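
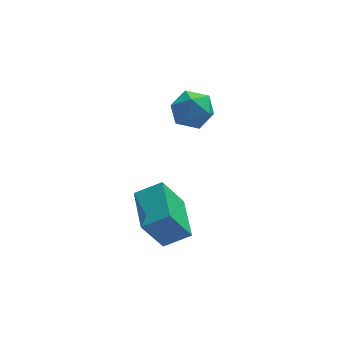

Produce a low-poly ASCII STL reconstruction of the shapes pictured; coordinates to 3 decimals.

solid 
facet normal -0.872 0.073 -0.483
outer loop
vertex -2.382 -3.303 -3.621
vertex -2.344 -1.386 -3.401
vertex -1.518 -3.144 -5.157
endloop
endfacet
facet normal -0.020 -0.993 -0.114
outer loop
vertex -0.436 -3.234 -4.559
vertex -2.382 -3.303 -3.621
vertex -1.518 -3.144 -5.157
endloop
endfacet
facet normal -0.873 0.072 -0.483
outer loop
vertex -1.518 -3.144 -5.157
vertex -2.344 -1.386 -3.401
vertex -1.48 -1.227 -4.938
endloop
endfacet
facet normal 0.487 0.090 -0.869
outer loop
vertex -1.48 -1.227 -4.938
vertex -0.436 -3.234 -4.559
vertex -1.518 -3.144 -5.157
endloop
endfacet
facet normal -0.487 -0.090 0.868
outer loop
vertex -2.382 -3.303 -3.621
vertex -1.262 -1.476 -2.803
vertex -2.344 -1.386 -3.401
endloop
endfacet
facet normal -0.020 -0.993 -0.114
outer loop
vertex -1.3 -3.393 -3.022
vertex -2.382 -3.303 -3.621
vertex -0.436 -3.234 -4.559
endloop
endfacet
facet normal -0.488 -0.090 0.868
outer loop
vertex -1.3 -3.393 -3.022
vertex -1.262 -1.476 -2.803
vertex -2.382 -3.303 -3.621
endloop
endfacet
facet normal 0.020 0.993 0.114
outer loop
vertex -2.344 -1.386 -3.401
vertex -1.262 -1.476 -2.803
vertex -1.48 -1.227 -4.938
endloop
endfacet
facet normal 0.488 0.090 -0.868
outer loop
vertex -0.398 -1.317 -4.339
vertex -0.436 -3.234 -4.559
vertex -1.48 -1.227 -4.938
endloop
endfacet
facet normal 0.020 0.993 0.114
outer loop
vertex -1.48 -1.227 -4.938
vertex -1.262 -1.476 -2.803
vertex -0.398 -1.317 -4.339
endloop
endfacet
facet normal 0.873 -0.073 0.483
outer loop
vertex -0.398 -1.317 -4.339
vertex -1.3 -3.393 -3.022
vertex -0.436 -3.234 -4.559
endloop
endfacet
facet normal 0.872 -0.073 0.483
outer loop
vertex -1.262 -1.476 -2.803
vertex -1.3 -3.393 -3.022
vertex -0.398 -1.317 -4.339
endloop
endfacet
facet normal -0.613 -0.475 0.632
outer loop
vertex -0.717 -0.218 0.684
vertex -0.297 -1.04 0.473
vertex 0.029 -0.511 1.187
endloop
endfacet
facet normal -0.495 0.195 0.847
outer loop
vertex -0.717 -0.218 0.684
vertex 0.029 -0.511 1.187
vertex -0.045 0.398 0.935
endloop
endfacet
facet normal -0.702 0.635 0.323
outer loop
vertex -0.717 -0.218 0.684
vertex -0.045 0.398 0.935
vertex -0.415 0.431 0.065
endloop
endfacet
facet normal -0.948 0.235 -0.216
outer loop
vertex -0.717 -0.218 0.684
vertex -0.415 0.431 0.065
vertex -0.571 -0.458 -0.22
endloop
endfacet
facet normal -0.893 -0.450 -0.025
outer loop
vertex -0.717 -0.218 0.684
vertex -0.571 -0.458 -0.22
vertex -0.297 -1.04 0.473
endloop
endfacet
facet normal 0.208 0.277 0.938
outer loop
vertex -0.045 0.398 0.935
vertex 0.029 -0.511 1.187
vertex 0.791 -0.042 0.88
endloop
endfacet
facet normal 0.017 -0.807 0.590
outer loop
vertex 0.029 -0.511 1.187
vertex -0.297 -1.04 0.473
vertex 0.635 -0.931 0.595
endloop
endfacet
facet normal -0.435 -0.767 -0.472
outer loop
vertex -0.297 -1.04 0.473
vertex -0.571 -0.458 -0.22
vertex 0.265 -0.898 -0.275
endloop
endfacet
facet normal -0.525 0.342 -0.780
outer loop
vertex -0.571 -0.458 -0.22
vertex -0.415 0.431 0.065
vertex 0.191 0.011 -0.527
endloop
endfacet
facet normal -0.128 0.988 0.092
outer loop
vertex -0.415 0.431 0.065
vertex -0.045 0.398 0.935
vertex 0.517 0.54 0.187
endloop
endfacet
facet normal 0.948 -0.235 0.216
outer loop
vertex 0.937 -0.282 -0.024
vertex 0.791 -0.042 0.88
vertex 0.635 -0.931 0.595
endloop
endfacet
facet normal 0.702 -0.635 -0.323
outer loop
vertex 0.937 -0.282 -0.024
vertex 0.635 -0.931 0.595
vertex 0.265 -0.898 -0.275
endloop
endfacet
facet normal 0.495 -0.195 -0.847
outer loop
vertex 0.937 -0.282 -0.024
vertex 0.265 -0.898 -0.275
vertex 0.191 0.011 -0.527
endloop
endfacet
facet normal 0.613 0.475 -0.632
outer loop
vertex 0.937 -0.282 -0.024
vertex 0.191 0.011 -0.527
vertex 0.517 0.54 0.187
endloop
endfacet
facet normal 0.893 0.450 0.025
outer loop
vertex 0.937 -0.282 -0.024
vertex 0.517 0.54 0.187
vertex 0.791 -0.042 0.88
endloop
endfacet
facet normal 0.525 -0.342 0.780
outer loop
vertex 0.635 -0.931 0.595
vertex 0.791 -0.042 0.88
vertex 0.029 -0.511 1.187
endloop
endfacet
facet normal 0.128 -0.988 -0.092
outer loop
vertex 0.265 -0.898 -0.275
vertex 0.635 -0.931 0.595
vertex -0.297 -1.04 0.473
endloop
endfacet
facet normal -0.208 -0.277 -0.938
outer loop
vertex 0.191 0.011 -0.527
vertex 0.265 -0.898 -0.275
vertex -0.571 -0.458 -0.22
endloop
endfacet
facet normal -0.017 0.807 -0.590
outer loop
vertex 0.517 0.54 0.187
vertex 0.191 0.011 -0.527
vertex -0.415 0.431 0.065
endloop
endfacet
facet normal 0.435 0.767 0.472
outer loop
vertex 0.791 -0.042 0.88
vertex 0.517 0.54 0.187
vertex -0.045 0.398 0.935
endloop
endfacet

endsolid


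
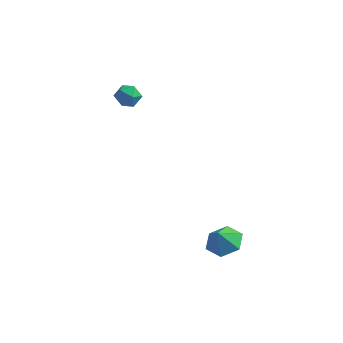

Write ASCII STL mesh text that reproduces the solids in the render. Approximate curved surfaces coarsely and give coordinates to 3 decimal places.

solid 
facet normal 0.213 0.344 -0.914
outer loop
vertex 4.631 -3.505 -1.59
vertex 3.733 -3.068 -1.635
vertex 4.515 -2.567 -1.264
endloop
endfacet
facet normal 0.617 -0.189 0.764
outer loop
vertex 4.631 -3.505 -1.59
vertex 4.515 -2.567 -1.264
vertex 3.507 -3.432 -0.665
endloop
endfacet
facet normal 0.214 0.344 -0.914
outer loop
vertex 4.515 -2.567 -1.264
vertex 3.733 -3.068 -1.635
vertex 3.617 -2.129 -1.309
endloop
endfacet
facet normal 0.163 0.426 0.890
outer loop
vertex 4.515 -2.567 -1.264
vertex 3.617 -2.129 -1.309
vertex 3.507 -3.432 -0.665
endloop
endfacet
facet normal 0.213 0.344 -0.915
outer loop
vertex 3.617 -2.129 -1.309
vertex 3.733 -3.068 -1.635
vertex 2.835 -2.631 -1.68
endloop
endfacet
facet normal -0.589 0.397 0.704
outer loop
vertex 3.617 -2.129 -1.309
vertex 2.835 -2.631 -1.68
vertex 3.507 -3.432 -0.665
endloop
endfacet
facet normal 0.213 0.343 -0.915
outer loop
vertex 2.835 -2.631 -1.68
vertex 3.733 -3.068 -1.635
vertex 2.951 -3.569 -2.005
endloop
endfacet
facet normal -0.886 -0.246 0.393
outer loop
vertex 2.835 -2.631 -1.68
vertex 2.951 -3.569 -2.005
vertex 3.507 -3.432 -0.665
endloop
endfacet
facet normal 0.213 0.343 -0.915
outer loop
vertex 2.951 -3.569 -2.005
vertex 3.733 -3.068 -1.635
vertex 3.849 -4.006 -1.96
endloop
endfacet
facet normal -0.432 -0.861 0.267
outer loop
vertex 2.951 -3.569 -2.005
vertex 3.849 -4.006 -1.96
vertex 3.507 -3.432 -0.665
endloop
endfacet
facet normal 0.213 0.343 -0.915
outer loop
vertex 3.849 -4.006 -1.96
vertex 3.733 -3.068 -1.635
vertex 4.631 -3.505 -1.59
endloop
endfacet
facet normal 0.319 -0.832 0.453
outer loop
vertex 3.849 -4.006 -1.96
vertex 4.631 -3.505 -1.59
vertex 3.507 -3.432 -0.665
endloop
endfacet
facet normal -0.901 0.433 -0.009
outer loop
vertex -3.399 2.578 3.34
vertex -3.704 1.951 3.686
vertex -3.427 2.536 4.117
endloop
endfacet
facet normal -0.383 0.923 0.036
outer loop
vertex -3.399 2.578 3.34
vertex -3.427 2.536 4.117
vertex -2.791 2.814 3.765
endloop
endfacet
facet normal 0.043 0.846 -0.532
outer loop
vertex -3.399 2.578 3.34
vertex -2.791 2.814 3.765
vertex -2.675 2.4 3.116
endloop
endfacet
facet normal -0.211 0.309 -0.927
outer loop
vertex -3.399 2.578 3.34
vertex -2.675 2.4 3.116
vertex -3.239 1.867 3.067
endloop
endfacet
facet normal -0.795 0.053 -0.604
outer loop
vertex -3.399 2.578 3.34
vertex -3.239 1.867 3.067
vertex -3.704 1.951 3.686
endloop
endfacet
facet normal 0.001 0.784 0.620
outer loop
vertex -2.791 2.814 3.765
vertex -3.427 2.536 4.117
vertex -2.721 2.333 4.373
endloop
endfacet
facet normal -0.837 -0.007 0.548
outer loop
vertex -3.427 2.536 4.117
vertex -3.704 1.951 3.686
vertex -3.285 1.8 4.324
endloop
endfacet
facet normal -0.665 -0.621 -0.415
outer loop
vertex -3.704 1.951 3.686
vertex -3.239 1.867 3.067
vertex -3.169 1.386 3.675
endloop
endfacet
facet normal 0.279 -0.210 -0.937
outer loop
vertex -3.239 1.867 3.067
vertex -2.675 2.4 3.116
vertex -2.533 1.664 3.323
endloop
endfacet
facet normal 0.690 0.660 -0.297
outer loop
vertex -2.675 2.4 3.116
vertex -2.791 2.814 3.765
vertex -2.256 2.249 3.754
endloop
endfacet
facet normal 0.211 -0.309 0.927
outer loop
vertex -2.561 1.622 4.1
vertex -2.721 2.333 4.373
vertex -3.285 1.8 4.324
endloop
endfacet
facet normal -0.043 -0.846 0.532
outer loop
vertex -2.561 1.622 4.1
vertex -3.285 1.8 4.324
vertex -3.169 1.386 3.675
endloop
endfacet
facet normal 0.383 -0.923 -0.036
outer loop
vertex -2.561 1.622 4.1
vertex -3.169 1.386 3.675
vertex -2.533 1.664 3.323
endloop
endfacet
facet normal 0.901 -0.433 0.009
outer loop
vertex -2.561 1.622 4.1
vertex -2.533 1.664 3.323
vertex -2.256 2.249 3.754
endloop
endfacet
facet normal 0.795 -0.053 0.604
outer loop
vertex -2.561 1.622 4.1
vertex -2.256 2.249 3.754
vertex -2.721 2.333 4.373
endloop
endfacet
facet normal -0.279 0.210 0.937
outer loop
vertex -3.285 1.8 4.324
vertex -2.721 2.333 4.373
vertex -3.427 2.536 4.117
endloop
endfacet
facet normal -0.690 -0.660 0.297
outer loop
vertex -3.169 1.386 3.675
vertex -3.285 1.8 4.324
vertex -3.704 1.951 3.686
endloop
endfacet
facet normal -0.001 -0.784 -0.620
outer loop
vertex -2.533 1.664 3.323
vertex -3.169 1.386 3.675
vertex -3.239 1.867 3.067
endloop
endfacet
facet normal 0.837 0.007 -0.548
outer loop
vertex -2.256 2.249 3.754
vertex -2.533 1.664 3.323
vertex -2.675 2.4 3.116
endloop
endfacet
facet normal 0.665 0.621 0.415
outer loop
vertex -2.721 2.333 4.373
vertex -2.256 2.249 3.754
vertex -2.791 2.814 3.765
endloop
endfacet

endsolid


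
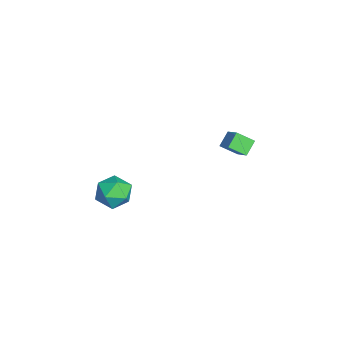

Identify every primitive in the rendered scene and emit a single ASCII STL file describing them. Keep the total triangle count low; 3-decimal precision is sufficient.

solid 
facet normal -0.624 0.509 0.594
outer loop
vertex -0.254 3.533 1.201
vertex -0.088 4.416 0.619
vertex -1.204 3.227 0.465
endloop
endfacet
facet normal -0.155 -0.825 0.543
outer loop
vertex -0.612 2.744 -0.099
vertex -0.254 3.533 1.201
vertex -1.204 3.227 0.465
endloop
endfacet
facet normal -0.623 0.508 0.595
outer loop
vertex -1.204 3.227 0.465
vertex -0.088 4.416 0.619
vertex -1.039 4.11 -0.116
endloop
endfacet
facet normal -0.766 -0.247 -0.593
outer loop
vertex -1.039 4.11 -0.116
vertex -0.612 2.744 -0.099
vertex -1.204 3.227 0.465
endloop
endfacet
facet normal 0.766 0.247 0.593
outer loop
vertex -0.254 3.533 1.201
vertex 0.504 3.933 0.055
vertex -0.088 4.416 0.619
endloop
endfacet
facet normal -0.154 -0.825 0.543
outer loop
vertex 0.339 3.05 0.636
vertex -0.254 3.533 1.201
vertex -0.612 2.744 -0.099
endloop
endfacet
facet normal 0.766 0.247 0.593
outer loop
vertex 0.339 3.05 0.636
vertex 0.504 3.933 0.055
vertex -0.254 3.533 1.201
endloop
endfacet
facet normal 0.155 0.825 -0.544
outer loop
vertex -0.088 4.416 0.619
vertex 0.504 3.933 0.055
vertex -1.039 4.11 -0.116
endloop
endfacet
facet normal -0.766 -0.247 -0.593
outer loop
vertex -0.446 3.627 -0.681
vertex -0.612 2.744 -0.099
vertex -1.039 4.11 -0.116
endloop
endfacet
facet normal 0.155 0.825 -0.543
outer loop
vertex -1.039 4.11 -0.116
vertex 0.504 3.933 0.055
vertex -0.446 3.627 -0.681
endloop
endfacet
facet normal 0.623 -0.509 -0.594
outer loop
vertex -0.446 3.627 -0.681
vertex 0.339 3.05 0.636
vertex -0.612 2.744 -0.099
endloop
endfacet
facet normal 0.624 -0.508 -0.594
outer loop
vertex 0.504 3.933 0.055
vertex 0.339 3.05 0.636
vertex -0.446 3.627 -0.681
endloop
endfacet
facet normal -0.323 0.898 -0.300
outer loop
vertex 3.457 -2.075 -0.178
vertex 2.52 -2.335 0.052
vertex 3.1 -1.897 0.738
endloop
endfacet
facet normal 0.343 0.938 -0.049
outer loop
vertex 3.457 -2.075 -0.178
vertex 3.1 -1.897 0.738
vertex 4.03 -2.243 0.622
endloop
endfacet
facet normal 0.751 0.498 -0.434
outer loop
vertex 3.457 -2.075 -0.178
vertex 4.03 -2.243 0.622
vertex 4.025 -2.895 -0.135
endloop
endfacet
facet normal 0.337 0.185 -0.923
outer loop
vertex 3.457 -2.075 -0.178
vertex 4.025 -2.895 -0.135
vertex 3.093 -2.952 -0.487
endloop
endfacet
facet normal -0.326 0.432 -0.841
outer loop
vertex 3.457 -2.075 -0.178
vertex 3.093 -2.952 -0.487
vertex 2.52 -2.335 0.052
endloop
endfacet
facet normal 0.339 0.702 0.626
outer loop
vertex 4.03 -2.243 0.622
vertex 3.1 -1.897 0.738
vertex 3.447 -2.608 1.347
endloop
endfacet
facet normal -0.740 0.637 0.219
outer loop
vertex 3.1 -1.897 0.738
vertex 2.52 -2.335 0.052
vertex 2.515 -2.665 0.995
endloop
endfacet
facet normal -0.744 -0.117 -0.657
outer loop
vertex 2.52 -2.335 0.052
vertex 3.093 -2.952 -0.487
vertex 2.51 -3.317 0.238
endloop
endfacet
facet normal 0.330 -0.516 -0.790
outer loop
vertex 3.093 -2.952 -0.487
vertex 4.025 -2.895 -0.135
vertex 3.44 -3.663 0.122
endloop
endfacet
facet normal 1.000 -0.010 0.002
outer loop
vertex 4.025 -2.895 -0.135
vertex 4.03 -2.243 0.622
vertex 4.02 -3.225 0.808
endloop
endfacet
facet normal -0.337 -0.185 0.923
outer loop
vertex 3.083 -3.485 1.038
vertex 3.447 -2.608 1.347
vertex 2.515 -2.665 0.995
endloop
endfacet
facet normal -0.751 -0.498 0.434
outer loop
vertex 3.083 -3.485 1.038
vertex 2.515 -2.665 0.995
vertex 2.51 -3.317 0.238
endloop
endfacet
facet normal -0.343 -0.938 0.049
outer loop
vertex 3.083 -3.485 1.038
vertex 2.51 -3.317 0.238
vertex 3.44 -3.663 0.122
endloop
endfacet
facet normal 0.323 -0.898 0.300
outer loop
vertex 3.083 -3.485 1.038
vertex 3.44 -3.663 0.122
vertex 4.02 -3.225 0.808
endloop
endfacet
facet normal 0.326 -0.432 0.841
outer loop
vertex 3.083 -3.485 1.038
vertex 4.02 -3.225 0.808
vertex 3.447 -2.608 1.347
endloop
endfacet
facet normal -0.330 0.516 0.790
outer loop
vertex 2.515 -2.665 0.995
vertex 3.447 -2.608 1.347
vertex 3.1 -1.897 0.738
endloop
endfacet
facet normal -1.000 0.010 -0.002
outer loop
vertex 2.51 -3.317 0.238
vertex 2.515 -2.665 0.995
vertex 2.52 -2.335 0.052
endloop
endfacet
facet normal -0.339 -0.702 -0.626
outer loop
vertex 3.44 -3.663 0.122
vertex 2.51 -3.317 0.238
vertex 3.093 -2.952 -0.487
endloop
endfacet
facet normal 0.740 -0.637 -0.219
outer loop
vertex 4.02 -3.225 0.808
vertex 3.44 -3.663 0.122
vertex 4.025 -2.895 -0.135
endloop
endfacet
facet normal 0.744 0.117 0.657
outer loop
vertex 3.447 -2.608 1.347
vertex 4.02 -3.225 0.808
vertex 4.03 -2.243 0.622
endloop
endfacet

endsolid


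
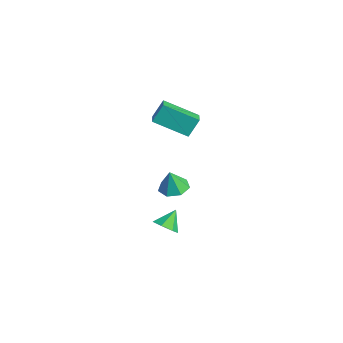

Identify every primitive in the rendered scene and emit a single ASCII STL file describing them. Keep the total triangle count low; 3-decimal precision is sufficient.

solid 
facet normal 0.005 0.191 -0.981
outer loop
vertex 1.263 1.784 -0.621
vertex 0.383 1.797 -0.623
vertex 0.942 2.464 -0.49
endloop
endfacet
facet normal 0.777 0.256 0.575
outer loop
vertex 1.263 1.784 -0.621
vertex 0.942 2.464 -0.49
vertex 0.377 1.543 0.683
endloop
endfacet
facet normal 0.005 0.192 -0.981
outer loop
vertex 0.942 2.464 -0.49
vertex 0.383 1.797 -0.623
vertex 0.2 2.642 -0.459
endloop
endfacet
facet normal 0.201 0.721 0.663
outer loop
vertex 0.942 2.464 -0.49
vertex 0.2 2.642 -0.459
vertex 0.377 1.543 0.683
endloop
endfacet
facet normal 0.006 0.192 -0.981
outer loop
vertex 0.2 2.642 -0.459
vertex 0.383 1.797 -0.623
vertex -0.404 2.184 -0.552
endloop
endfacet
facet normal -0.529 0.569 0.630
outer loop
vertex 0.2 2.642 -0.459
vertex -0.404 2.184 -0.552
vertex 0.377 1.543 0.683
endloop
endfacet
facet normal 0.005 0.190 -0.982
outer loop
vertex -0.404 2.184 -0.552
vertex 0.383 1.797 -0.623
vertex -0.415 1.434 -0.697
endloop
endfacet
facet normal -0.861 -0.084 0.501
outer loop
vertex -0.404 2.184 -0.552
vertex -0.415 1.434 -0.697
vertex 0.377 1.543 0.683
endloop
endfacet
facet normal 0.004 0.191 -0.982
outer loop
vertex -0.415 1.434 -0.697
vertex 0.383 1.797 -0.623
vertex 0.175 0.958 -0.787
endloop
endfacet
facet normal -0.547 -0.749 0.373
outer loop
vertex -0.415 1.434 -0.697
vertex 0.175 0.958 -0.787
vertex 0.377 1.543 0.683
endloop
endfacet
facet normal 0.005 0.191 -0.982
outer loop
vertex 0.175 0.958 -0.787
vertex 0.383 1.797 -0.623
vertex 0.922 1.113 -0.753
endloop
endfacet
facet normal 0.176 -0.923 0.343
outer loop
vertex 0.175 0.958 -0.787
vertex 0.922 1.113 -0.753
vertex 0.377 1.543 0.683
endloop
endfacet
facet normal 0.005 0.191 -0.982
outer loop
vertex 0.922 1.113 -0.753
vertex 0.383 1.797 -0.623
vertex 1.263 1.784 -0.621
endloop
endfacet
facet normal 0.766 -0.475 0.433
outer loop
vertex 0.922 1.113 -0.753
vertex 1.263 1.784 -0.621
vertex 0.377 1.543 0.683
endloop
endfacet
facet normal 0.286 -0.670 -0.685
outer loop
vertex 0.748 0.869 -3.251
vertex 0.34 1.268 -3.812
vertex 1.102 1.363 -3.587
endloop
endfacet
facet normal 0.563 0.150 0.813
outer loop
vertex 0.748 0.869 -3.251
vertex 1.102 1.363 -3.587
vertex -0.02 2.112 -2.948
endloop
endfacet
facet normal 0.286 -0.670 -0.685
outer loop
vertex 1.102 1.363 -3.587
vertex 0.34 1.268 -3.812
vertex 0.882 1.786 -4.092
endloop
endfacet
facet normal 0.643 0.701 0.307
outer loop
vertex 1.102 1.363 -3.587
vertex 0.882 1.786 -4.092
vertex -0.02 2.112 -2.948
endloop
endfacet
facet normal 0.286 -0.670 -0.686
outer loop
vertex 0.882 1.786 -4.092
vertex 0.34 1.268 -3.812
vertex 0.254 1.819 -4.386
endloop
endfacet
facet normal 0.133 0.976 -0.174
outer loop
vertex 0.882 1.786 -4.092
vertex 0.254 1.819 -4.386
vertex -0.02 2.112 -2.948
endloop
endfacet
facet normal 0.285 -0.670 -0.686
outer loop
vertex 0.254 1.819 -4.386
vertex 0.34 1.268 -3.812
vertex -0.309 1.437 -4.247
endloop
endfacet
facet normal -0.585 0.765 -0.267
outer loop
vertex 0.254 1.819 -4.386
vertex -0.309 1.437 -4.247
vertex -0.02 2.112 -2.948
endloop
endfacet
facet normal 0.285 -0.669 -0.686
outer loop
vertex -0.309 1.437 -4.247
vertex 0.34 1.268 -3.812
vertex -0.383 0.928 -3.781
endloop
endfacet
facet normal -0.969 0.229 0.096
outer loop
vertex -0.309 1.437 -4.247
vertex -0.383 0.928 -3.781
vertex -0.02 2.112 -2.948
endloop
endfacet
facet normal 0.286 -0.670 -0.685
outer loop
vertex -0.383 0.928 -3.781
vertex 0.34 1.268 -3.812
vertex 0.087 0.675 -3.338
endloop
endfacet
facet normal -0.730 -0.229 0.644
outer loop
vertex -0.383 0.928 -3.781
vertex 0.087 0.675 -3.338
vertex -0.02 2.112 -2.948
endloop
endfacet
facet normal 0.287 -0.670 -0.685
outer loop
vertex 0.087 0.675 -3.338
vertex 0.34 1.268 -3.812
vertex 0.748 0.869 -3.251
endloop
endfacet
facet normal -0.049 -0.265 0.963
outer loop
vertex 0.087 0.675 -3.338
vertex 0.748 0.869 -3.251
vertex -0.02 2.112 -2.948
endloop
endfacet
facet normal -0.527 -0.726 0.442
outer loop
vertex -1.572 2.121 4.587
vertex -2.513 2.575 4.211
vertex -1.491 1.43 3.548
endloop
endfacet
facet normal 0.847 -0.409 0.338
outer loop
vertex -0.347 3.005 2.589
vertex -1.572 2.121 4.587
vertex -1.491 1.43 3.548
endloop
endfacet
facet normal -0.527 -0.726 0.442
outer loop
vertex -1.491 1.43 3.548
vertex -2.513 2.575 4.211
vertex -2.431 1.884 3.173
endloop
endfacet
facet normal 0.064 -0.553 -0.831
outer loop
vertex -2.431 1.884 3.173
vertex -0.347 3.005 2.589
vertex -1.491 1.43 3.548
endloop
endfacet
facet normal -0.065 0.553 0.831
outer loop
vertex -1.572 2.121 4.587
vertex -1.369 4.15 3.252
vertex -2.513 2.575 4.211
endloop
endfacet
facet normal 0.848 -0.408 0.339
outer loop
vertex -0.429 3.696 3.627
vertex -1.572 2.121 4.587
vertex -0.347 3.005 2.589
endloop
endfacet
facet normal -0.064 0.553 0.831
outer loop
vertex -0.429 3.696 3.627
vertex -1.369 4.15 3.252
vertex -1.572 2.121 4.587
endloop
endfacet
facet normal -0.847 0.409 -0.339
outer loop
vertex -2.513 2.575 4.211
vertex -1.369 4.15 3.252
vertex -2.431 1.884 3.173
endloop
endfacet
facet normal 0.065 -0.553 -0.830
outer loop
vertex -1.288 3.459 2.213
vertex -0.347 3.005 2.589
vertex -2.431 1.884 3.173
endloop
endfacet
facet normal -0.848 0.409 -0.338
outer loop
vertex -2.431 1.884 3.173
vertex -1.369 4.15 3.252
vertex -1.288 3.459 2.213
endloop
endfacet
facet normal 0.527 0.726 -0.442
outer loop
vertex -1.288 3.459 2.213
vertex -0.429 3.696 3.627
vertex -0.347 3.005 2.589
endloop
endfacet
facet normal 0.527 0.726 -0.442
outer loop
vertex -1.369 4.15 3.252
vertex -0.429 3.696 3.627
vertex -1.288 3.459 2.213
endloop
endfacet

endsolid


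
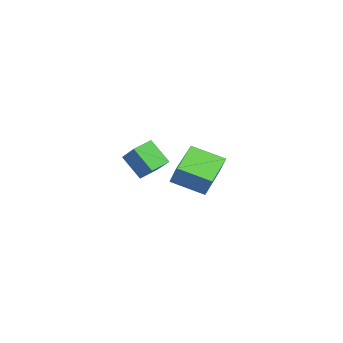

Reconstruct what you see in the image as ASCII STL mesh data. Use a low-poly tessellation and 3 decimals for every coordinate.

solid 
facet normal -0.699 -0.147 -0.700
outer loop
vertex -4.061 1.165 -2.825
vertex -4.411 1.963 -2.643
vertex -3.285 1.71 -3.715
endloop
endfacet
facet normal 0.394 -0.896 -0.205
outer loop
vertex -2.209 1.937 -2.637
vertex -4.061 1.165 -2.825
vertex -3.285 1.71 -3.715
endloop
endfacet
facet normal -0.699 -0.147 -0.700
outer loop
vertex -3.285 1.71 -3.715
vertex -4.411 1.963 -2.643
vertex -3.636 2.508 -3.532
endloop
endfacet
facet normal 0.597 0.419 -0.684
outer loop
vertex -3.636 2.508 -3.532
vertex -2.209 1.937 -2.637
vertex -3.285 1.71 -3.715
endloop
endfacet
facet normal -0.597 -0.418 0.684
outer loop
vertex -4.061 1.165 -2.825
vertex -3.335 2.19 -1.565
vertex -4.411 1.963 -2.643
endloop
endfacet
facet normal 0.394 -0.896 -0.205
outer loop
vertex -2.984 1.392 -1.748
vertex -4.061 1.165 -2.825
vertex -2.209 1.937 -2.637
endloop
endfacet
facet normal -0.596 -0.419 0.685
outer loop
vertex -2.984 1.392 -1.748
vertex -3.335 2.19 -1.565
vertex -4.061 1.165 -2.825
endloop
endfacet
facet normal -0.395 0.896 0.205
outer loop
vertex -4.411 1.963 -2.643
vertex -3.335 2.19 -1.565
vertex -3.636 2.508 -3.532
endloop
endfacet
facet normal 0.597 0.418 -0.685
outer loop
vertex -2.559 2.735 -2.455
vertex -2.209 1.937 -2.637
vertex -3.636 2.508 -3.532
endloop
endfacet
facet normal -0.394 0.896 0.205
outer loop
vertex -3.636 2.508 -3.532
vertex -3.335 2.19 -1.565
vertex -2.559 2.735 -2.455
endloop
endfacet
facet normal 0.699 0.147 0.700
outer loop
vertex -2.559 2.735 -2.455
vertex -2.984 1.392 -1.748
vertex -2.209 1.937 -2.637
endloop
endfacet
facet normal 0.699 0.147 0.700
outer loop
vertex -3.335 2.19 -1.565
vertex -2.984 1.392 -1.748
vertex -2.559 2.735 -2.455
endloop
endfacet
facet normal -0.487 -0.808 0.330
outer loop
vertex 1.408 1.961 -0.329
vertex 0.001 2.915 -0.07
vertex 1.122 1.776 -1.205
endloop
endfacet
facet normal 0.818 -0.555 -0.150
outer loop
vertex 1.839 2.965 -1.69
vertex 1.408 1.961 -0.329
vertex 1.122 1.776 -1.205
endloop
endfacet
facet normal -0.488 -0.808 0.329
outer loop
vertex 1.122 1.776 -1.205
vertex 0.001 2.915 -0.07
vertex -0.285 2.731 -0.946
endloop
endfacet
facet normal -0.305 -0.196 -0.932
outer loop
vertex -0.285 2.731 -0.946
vertex 1.839 2.965 -1.69
vertex 1.122 1.776 -1.205
endloop
endfacet
facet normal 0.305 0.196 0.932
outer loop
vertex 1.408 1.961 -0.329
vertex 0.718 4.104 -0.555
vertex 0.001 2.915 -0.07
endloop
endfacet
facet normal 0.818 -0.555 -0.150
outer loop
vertex 2.125 3.149 -0.814
vertex 1.408 1.961 -0.329
vertex 1.839 2.965 -1.69
endloop
endfacet
facet normal 0.305 0.196 0.932
outer loop
vertex 2.125 3.149 -0.814
vertex 0.718 4.104 -0.555
vertex 1.408 1.961 -0.329
endloop
endfacet
facet normal -0.818 0.555 0.151
outer loop
vertex 0.001 2.915 -0.07
vertex 0.718 4.104 -0.555
vertex -0.285 2.731 -0.946
endloop
endfacet
facet normal -0.305 -0.197 -0.932
outer loop
vertex 0.432 3.919 -1.431
vertex 1.839 2.965 -1.69
vertex -0.285 2.731 -0.946
endloop
endfacet
facet normal -0.818 0.555 0.150
outer loop
vertex -0.285 2.731 -0.946
vertex 0.718 4.104 -0.555
vertex 0.432 3.919 -1.431
endloop
endfacet
facet normal 0.488 0.809 -0.329
outer loop
vertex 0.432 3.919 -1.431
vertex 2.125 3.149 -0.814
vertex 1.839 2.965 -1.69
endloop
endfacet
facet normal 0.488 0.808 -0.330
outer loop
vertex 0.718 4.104 -0.555
vertex 2.125 3.149 -0.814
vertex 0.432 3.919 -1.431
endloop
endfacet

endsolid


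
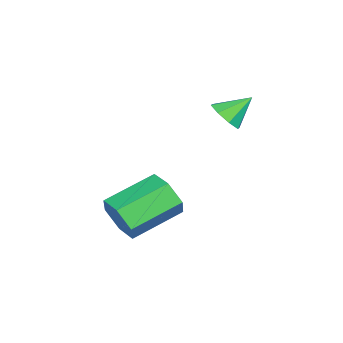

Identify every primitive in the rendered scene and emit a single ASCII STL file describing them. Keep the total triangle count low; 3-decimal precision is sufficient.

solid 
facet normal 0.343 -0.680 -0.648
outer loop
vertex 1.169 0.028 -0.577
vertex 0.649 0.175 -1.006
vertex 1.29 0.413 -0.917
endloop
endfacet
facet normal 0.634 0.391 0.668
outer loop
vertex 1.169 0.028 -0.577
vertex 1.29 0.413 -0.917
vertex 0.251 0.965 -0.254
endloop
endfacet
facet normal 0.342 -0.680 -0.649
outer loop
vertex 1.29 0.413 -0.917
vertex 0.649 0.175 -1.006
vertex 1.036 0.659 -1.309
endloop
endfacet
facet normal 0.543 0.823 0.165
outer loop
vertex 1.29 0.413 -0.917
vertex 1.036 0.659 -1.309
vertex 0.251 0.965 -0.254
endloop
endfacet
facet normal 0.343 -0.680 -0.648
outer loop
vertex 1.036 0.659 -1.309
vertex 0.649 0.175 -1.006
vertex 0.554 0.621 -1.524
endloop
endfacet
facet normal 0.037 0.967 -0.253
outer loop
vertex 1.036 0.659 -1.309
vertex 0.554 0.621 -1.524
vertex 0.251 0.965 -0.254
endloop
endfacet
facet normal 0.342 -0.680 -0.648
outer loop
vertex 0.554 0.621 -1.524
vertex 0.649 0.175 -1.006
vertex 0.128 0.322 -1.435
endloop
endfacet
facet normal -0.587 0.735 -0.339
outer loop
vertex 0.554 0.621 -1.524
vertex 0.128 0.322 -1.435
vertex 0.251 0.965 -0.254
endloop
endfacet
facet normal 0.341 -0.681 -0.648
outer loop
vertex 0.128 0.322 -1.435
vertex 0.649 0.175 -1.006
vertex 0.007 -0.063 -1.094
endloop
endfacet
facet normal -0.963 0.264 -0.044
outer loop
vertex 0.128 0.322 -1.435
vertex 0.007 -0.063 -1.094
vertex 0.251 0.965 -0.254
endloop
endfacet
facet normal 0.341 -0.681 -0.648
outer loop
vertex 0.007 -0.063 -1.094
vertex 0.649 0.175 -1.006
vertex 0.261 -0.309 -0.702
endloop
endfacet
facet normal -0.872 -0.168 0.459
outer loop
vertex 0.007 -0.063 -1.094
vertex 0.261 -0.309 -0.702
vertex 0.251 0.965 -0.254
endloop
endfacet
facet normal 0.341 -0.681 -0.648
outer loop
vertex 0.261 -0.309 -0.702
vertex 0.649 0.175 -1.006
vertex 0.743 -0.271 -0.488
endloop
endfacet
facet normal -0.365 -0.311 0.877
outer loop
vertex 0.261 -0.309 -0.702
vertex 0.743 -0.271 -0.488
vertex 0.251 0.965 -0.254
endloop
endfacet
facet normal 0.342 -0.680 -0.648
outer loop
vertex 0.743 -0.271 -0.488
vertex 0.649 0.175 -1.006
vertex 1.169 0.028 -0.577
endloop
endfacet
facet normal 0.257 -0.080 0.963
outer loop
vertex 0.743 -0.271 -0.488
vertex 1.169 0.028 -0.577
vertex 0.251 0.965 -0.254
endloop
endfacet
facet normal 0.635 -0.695 -0.336
outer loop
vertex 5.051 -2.31 -3.002
vertex 4.584 -2.39 -3.719
vertex 5.226 -1.819 -3.687
endloop
endfacet
facet normal 0.745 0.437 0.504
outer loop
vertex 5.051 -2.31 -3.002
vertex 5.226 -1.819 -3.687
vertex 3.844 -0.989 -2.364
endloop
endfacet
facet normal 0.745 0.437 0.504
outer loop
vertex 3.844 -0.989 -2.364
vertex 5.226 -1.819 -3.687
vertex 4.019 -0.498 -3.048
endloop
endfacet
facet normal -0.636 0.695 0.336
outer loop
vertex 3.844 -0.989 -2.364
vertex 4.019 -0.498 -3.048
vertex 3.376 -1.07 -3.081
endloop
endfacet
facet normal 0.635 -0.695 -0.336
outer loop
vertex 5.226 -1.819 -3.687
vertex 4.584 -2.39 -3.719
vertex 4.758 -1.9 -4.404
endloop
endfacet
facet normal 0.548 0.713 -0.438
outer loop
vertex 5.226 -1.819 -3.687
vertex 4.758 -1.9 -4.404
vertex 4.019 -0.498 -3.048
endloop
endfacet
facet normal 0.548 0.713 -0.438
outer loop
vertex 4.019 -0.498 -3.048
vertex 4.758 -1.9 -4.404
vertex 3.551 -0.579 -3.765
endloop
endfacet
facet normal -0.636 0.695 0.336
outer loop
vertex 4.019 -0.498 -3.048
vertex 3.551 -0.579 -3.765
vertex 3.376 -1.07 -3.081
endloop
endfacet
facet normal 0.635 -0.695 -0.336
outer loop
vertex 4.758 -1.9 -4.404
vertex 4.584 -2.39 -3.719
vertex 4.116 -2.471 -4.436
endloop
endfacet
facet normal -0.197 0.275 -0.941
outer loop
vertex 4.758 -1.9 -4.404
vertex 4.116 -2.471 -4.436
vertex 3.551 -0.579 -3.765
endloop
endfacet
facet normal -0.196 0.275 -0.941
outer loop
vertex 3.551 -0.579 -3.765
vertex 4.116 -2.471 -4.436
vertex 2.909 -1.15 -3.798
endloop
endfacet
facet normal -0.635 0.695 0.336
outer loop
vertex 3.551 -0.579 -3.765
vertex 2.909 -1.15 -3.798
vertex 3.376 -1.07 -3.081
endloop
endfacet
facet normal 0.636 -0.695 -0.336
outer loop
vertex 4.116 -2.471 -4.436
vertex 4.584 -2.39 -3.719
vertex 3.941 -2.962 -3.752
endloop
endfacet
facet normal -0.745 -0.437 -0.504
outer loop
vertex 4.116 -2.471 -4.436
vertex 3.941 -2.962 -3.752
vertex 2.909 -1.15 -3.798
endloop
endfacet
facet normal -0.745 -0.437 -0.504
outer loop
vertex 2.909 -1.15 -3.798
vertex 3.941 -2.962 -3.752
vertex 2.734 -1.641 -3.113
endloop
endfacet
facet normal -0.635 0.695 0.336
outer loop
vertex 2.909 -1.15 -3.798
vertex 2.734 -1.641 -3.113
vertex 3.376 -1.07 -3.081
endloop
endfacet
facet normal 0.636 -0.695 -0.336
outer loop
vertex 3.941 -2.962 -3.752
vertex 4.584 -2.39 -3.719
vertex 4.409 -2.881 -3.035
endloop
endfacet
facet normal -0.548 -0.713 0.438
outer loop
vertex 3.941 -2.962 -3.752
vertex 4.409 -2.881 -3.035
vertex 2.734 -1.641 -3.113
endloop
endfacet
facet normal -0.548 -0.713 0.438
outer loop
vertex 2.734 -1.641 -3.113
vertex 4.409 -2.881 -3.035
vertex 3.202 -1.56 -2.396
endloop
endfacet
facet normal -0.635 0.695 0.336
outer loop
vertex 2.734 -1.641 -3.113
vertex 3.202 -1.56 -2.396
vertex 3.376 -1.07 -3.081
endloop
endfacet
facet normal 0.635 -0.695 -0.336
outer loop
vertex 4.409 -2.881 -3.035
vertex 4.584 -2.39 -3.719
vertex 5.051 -2.31 -3.002
endloop
endfacet
facet normal 0.197 -0.275 0.941
outer loop
vertex 4.409 -2.881 -3.035
vertex 5.051 -2.31 -3.002
vertex 3.202 -1.56 -2.396
endloop
endfacet
facet normal 0.197 -0.274 0.941
outer loop
vertex 3.202 -1.56 -2.396
vertex 5.051 -2.31 -3.002
vertex 3.844 -0.989 -2.364
endloop
endfacet
facet normal -0.635 0.695 0.336
outer loop
vertex 3.202 -1.56 -2.396
vertex 3.844 -0.989 -2.364
vertex 3.376 -1.07 -3.081
endloop
endfacet

endsolid


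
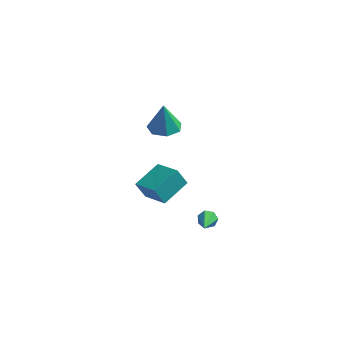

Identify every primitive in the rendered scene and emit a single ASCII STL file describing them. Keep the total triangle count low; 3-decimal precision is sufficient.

solid 
facet normal 0.054 -0.113 -0.992
outer loop
vertex 0.758 0.889 3.083
vertex -0.064 0.374 3.097
vertex 0.048 1.332 2.994
endloop
endfacet
facet normal 0.452 0.802 0.391
outer loop
vertex 0.758 0.889 3.083
vertex 0.048 1.332 2.994
vertex -0.156 0.566 4.803
endloop
endfacet
facet normal 0.053 -0.113 -0.992
outer loop
vertex 0.048 1.332 2.994
vertex -0.064 0.374 3.097
vertex -0.746 1.053 2.983
endloop
endfacet
facet normal -0.316 0.886 0.340
outer loop
vertex 0.048 1.332 2.994
vertex -0.746 1.053 2.983
vertex -0.156 0.566 4.803
endloop
endfacet
facet normal 0.054 -0.112 -0.992
outer loop
vertex -0.746 1.053 2.983
vertex -0.064 0.374 3.097
vertex -1.026 0.263 3.057
endloop
endfacet
facet normal -0.864 0.341 0.371
outer loop
vertex -0.746 1.053 2.983
vertex -1.026 0.263 3.057
vertex -0.156 0.566 4.803
endloop
endfacet
facet normal 0.054 -0.112 -0.992
outer loop
vertex -1.026 0.263 3.057
vertex -0.064 0.374 3.097
vertex -0.582 -0.444 3.161
endloop
endfacet
facet normal -0.780 -0.422 0.462
outer loop
vertex -1.026 0.263 3.057
vertex -0.582 -0.444 3.161
vertex -0.156 0.566 4.803
endloop
endfacet
facet normal 0.054 -0.112 -0.992
outer loop
vertex -0.582 -0.444 3.161
vertex -0.064 0.374 3.097
vertex 0.253 -0.535 3.217
endloop
endfacet
facet normal -0.127 -0.830 0.543
outer loop
vertex -0.582 -0.444 3.161
vertex 0.253 -0.535 3.217
vertex -0.156 0.566 4.803
endloop
endfacet
facet normal 0.053 -0.112 -0.992
outer loop
vertex 0.253 -0.535 3.217
vertex -0.064 0.374 3.097
vertex 0.85 0.058 3.182
endloop
endfacet
facet normal 0.603 -0.574 0.554
outer loop
vertex 0.253 -0.535 3.217
vertex 0.85 0.058 3.182
vertex -0.156 0.566 4.803
endloop
endfacet
facet normal 0.053 -0.112 -0.992
outer loop
vertex 0.85 0.058 3.182
vertex -0.064 0.374 3.097
vertex 0.758 0.889 3.083
endloop
endfacet
facet normal 0.860 0.153 0.486
outer loop
vertex 0.85 0.058 3.182
vertex 0.758 0.889 3.083
vertex -0.156 0.566 4.803
endloop
endfacet
facet normal -0.514 -0.816 -0.264
outer loop
vertex -0.417 -0.69 -1.754
vertex -1.744 0.395 -2.525
vertex 0.153 -0.718 -2.776
endloop
endfacet
facet normal 0.706 -0.577 0.410
outer loop
vertex 1.124 0.825 -2.275
vertex -0.417 -0.69 -1.754
vertex 0.153 -0.718 -2.776
endloop
endfacet
facet normal -0.514 -0.816 -0.265
outer loop
vertex 0.153 -0.718 -2.776
vertex -1.744 0.395 -2.525
vertex -1.174 0.368 -3.546
endloop
endfacet
facet normal 0.487 -0.023 -0.873
outer loop
vertex -1.174 0.368 -3.546
vertex 1.124 0.825 -2.275
vertex 0.153 -0.718 -2.776
endloop
endfacet
facet normal -0.488 0.024 0.873
outer loop
vertex -0.417 -0.69 -1.754
vertex -0.773 1.938 -2.024
vertex -1.744 0.395 -2.525
endloop
endfacet
facet normal 0.706 -0.578 0.410
outer loop
vertex 0.554 0.852 -1.254
vertex -0.417 -0.69 -1.754
vertex 1.124 0.825 -2.275
endloop
endfacet
facet normal -0.487 0.024 0.873
outer loop
vertex 0.554 0.852 -1.254
vertex -0.773 1.938 -2.024
vertex -0.417 -0.69 -1.754
endloop
endfacet
facet normal -0.706 0.577 -0.410
outer loop
vertex -1.744 0.395 -2.525
vertex -0.773 1.938 -2.024
vertex -1.174 0.368 -3.546
endloop
endfacet
facet normal 0.488 -0.024 -0.873
outer loop
vertex -0.203 1.91 -3.046
vertex 1.124 0.825 -2.275
vertex -1.174 0.368 -3.546
endloop
endfacet
facet normal -0.706 0.578 -0.410
outer loop
vertex -1.174 0.368 -3.546
vertex -0.773 1.938 -2.024
vertex -0.203 1.91 -3.046
endloop
endfacet
facet normal 0.513 0.816 0.265
outer loop
vertex -0.203 1.91 -3.046
vertex 0.554 0.852 -1.254
vertex 1.124 0.825 -2.275
endloop
endfacet
facet normal 0.514 0.816 0.264
outer loop
vertex -0.773 1.938 -2.024
vertex 0.554 0.852 -1.254
vertex -0.203 1.91 -3.046
endloop
endfacet
facet normal -0.062 0.852 -0.520
outer loop
vertex 2.979 -0.868 -4.181
vertex 2.546 -0.683 -3.826
vertex 3.128 -0.605 -3.768
endloop
endfacet
facet normal 0.940 -0.311 -0.141
outer loop
vertex 2.979 -0.868 -4.181
vertex 3.128 -0.605 -3.768
vertex 2.674 -2.437 -2.754
endloop
endfacet
facet normal -0.062 0.851 -0.521
outer loop
vertex 3.128 -0.605 -3.768
vertex 2.546 -0.683 -3.826
vertex 2.839 -0.4 -3.399
endloop
endfacet
facet normal 0.812 0.115 0.572
outer loop
vertex 3.128 -0.605 -3.768
vertex 2.839 -0.4 -3.399
vertex 2.674 -2.437 -2.754
endloop
endfacet
facet normal -0.062 0.851 -0.521
outer loop
vertex 2.839 -0.4 -3.399
vertex 2.546 -0.683 -3.826
vertex 2.329 -0.408 -3.351
endloop
endfacet
facet normal 0.085 0.295 0.952
outer loop
vertex 2.839 -0.4 -3.399
vertex 2.329 -0.408 -3.351
vertex 2.674 -2.437 -2.754
endloop
endfacet
facet normal -0.062 0.851 -0.521
outer loop
vertex 2.329 -0.408 -3.351
vertex 2.546 -0.683 -3.826
vertex 1.983 -0.623 -3.661
endloop
endfacet
facet normal -0.695 0.091 0.713
outer loop
vertex 2.329 -0.408 -3.351
vertex 1.983 -0.623 -3.661
vertex 2.674 -2.437 -2.754
endloop
endfacet
facet normal -0.061 0.852 -0.520
outer loop
vertex 1.983 -0.623 -3.661
vertex 2.546 -0.683 -3.826
vertex 2.061 -0.882 -4.095
endloop
endfacet
facet normal -0.940 -0.341 0.034
outer loop
vertex 1.983 -0.623 -3.661
vertex 2.061 -0.882 -4.095
vertex 2.674 -2.437 -2.754
endloop
endfacet
facet normal -0.061 0.852 -0.520
outer loop
vertex 2.061 -0.882 -4.095
vertex 2.546 -0.683 -3.826
vertex 2.504 -0.992 -4.327
endloop
endfacet
facet normal -0.467 -0.676 -0.570
outer loop
vertex 2.061 -0.882 -4.095
vertex 2.504 -0.992 -4.327
vertex 2.674 -2.437 -2.754
endloop
endfacet
facet normal -0.062 0.852 -0.520
outer loop
vertex 2.504 -0.992 -4.327
vertex 2.546 -0.683 -3.826
vertex 2.979 -0.868 -4.181
endloop
endfacet
facet normal 0.373 -0.663 -0.649
outer loop
vertex 2.504 -0.992 -4.327
vertex 2.979 -0.868 -4.181
vertex 2.674 -2.437 -2.754
endloop
endfacet

endsolid


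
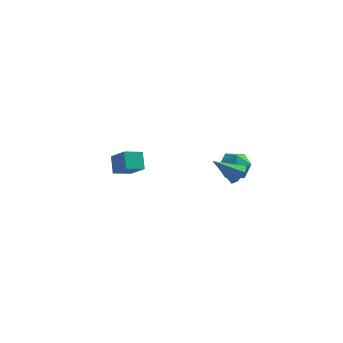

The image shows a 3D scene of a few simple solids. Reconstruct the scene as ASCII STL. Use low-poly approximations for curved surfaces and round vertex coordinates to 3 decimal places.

solid 
facet normal 0.799 0.156 -0.581
outer loop
vertex 3.653 -1.231 2.533
vertex 3.301 -0.911 2.135
vertex 3.584 -0.619 2.603
endloop
endfacet
facet normal 0.294 -0.076 0.953
outer loop
vertex 3.653 -1.231 2.533
vertex 3.584 -0.619 2.603
vertex 2.079 -1.149 3.025
endloop
endfacet
facet normal 0.799 0.156 -0.581
outer loop
vertex 3.584 -0.619 2.603
vertex 3.301 -0.911 2.135
vertex 3.232 -0.299 2.205
endloop
endfacet
facet normal -0.075 0.743 0.665
outer loop
vertex 3.584 -0.619 2.603
vertex 3.232 -0.299 2.205
vertex 2.079 -1.149 3.025
endloop
endfacet
facet normal 0.798 0.157 -0.582
outer loop
vertex 3.232 -0.299 2.205
vertex 3.301 -0.911 2.135
vertex 2.949 -0.591 1.738
endloop
endfacet
facet normal -0.634 0.767 -0.096
outer loop
vertex 3.232 -0.299 2.205
vertex 2.949 -0.591 1.738
vertex 2.079 -1.149 3.025
endloop
endfacet
facet normal 0.798 0.155 -0.582
outer loop
vertex 2.949 -0.591 1.738
vertex 3.301 -0.911 2.135
vertex 3.017 -1.203 1.668
endloop
endfacet
facet normal -0.823 -0.026 -0.568
outer loop
vertex 2.949 -0.591 1.738
vertex 3.017 -1.203 1.668
vertex 2.079 -1.149 3.025
endloop
endfacet
facet normal 0.798 0.155 -0.582
outer loop
vertex 3.017 -1.203 1.668
vertex 3.301 -0.911 2.135
vertex 3.369 -1.523 2.065
endloop
endfacet
facet normal -0.454 -0.846 -0.280
outer loop
vertex 3.017 -1.203 1.668
vertex 3.369 -1.523 2.065
vertex 2.079 -1.149 3.025
endloop
endfacet
facet normal 0.799 0.155 -0.581
outer loop
vertex 3.369 -1.523 2.065
vertex 3.301 -0.911 2.135
vertex 3.653 -1.231 2.533
endloop
endfacet
facet normal 0.105 -0.871 0.480
outer loop
vertex 3.369 -1.523 2.065
vertex 3.653 -1.231 2.533
vertex 2.079 -1.149 3.025
endloop
endfacet
facet normal -0.245 0.888 0.390
outer loop
vertex 2.48 1.422 1.574
vertex 2.179 1.006 2.332
vertex 3.052 1.273 2.272
endloop
endfacet
facet normal 0.311 0.949 -0.053
outer loop
vertex 2.48 1.422 1.574
vertex 3.052 1.273 2.272
vertex 3.333 1.133 1.413
endloop
endfacet
facet normal 0.110 0.711 -0.695
outer loop
vertex 2.48 1.422 1.574
vertex 3.333 1.133 1.413
vertex 2.634 0.779 0.941
endloop
endfacet
facet normal -0.572 0.502 -0.649
outer loop
vertex 2.48 1.422 1.574
vertex 2.634 0.779 0.941
vertex 1.921 0.701 1.509
endloop
endfacet
facet normal -0.791 0.611 0.021
outer loop
vertex 2.48 1.422 1.574
vertex 1.921 0.701 1.509
vertex 2.179 1.006 2.332
endloop
endfacet
facet normal 0.831 0.523 0.187
outer loop
vertex 3.333 1.133 1.413
vertex 3.052 1.273 2.272
vertex 3.559 0.539 2.071
endloop
endfacet
facet normal -0.068 0.425 0.903
outer loop
vertex 3.052 1.273 2.272
vertex 2.179 1.006 2.332
vertex 2.846 0.461 2.639
endloop
endfacet
facet normal -0.952 -0.022 0.307
outer loop
vertex 2.179 1.006 2.332
vertex 1.921 0.701 1.509
vertex 2.147 0.107 2.167
endloop
endfacet
facet normal -0.597 -0.200 -0.777
outer loop
vertex 1.921 0.701 1.509
vertex 2.634 0.779 0.941
vertex 2.428 -0.033 1.308
endloop
endfacet
facet normal 0.505 0.138 -0.852
outer loop
vertex 2.634 0.779 0.941
vertex 3.333 1.133 1.413
vertex 3.301 0.234 1.248
endloop
endfacet
facet normal 0.572 -0.502 0.649
outer loop
vertex 3.0 -0.182 2.006
vertex 3.559 0.539 2.071
vertex 2.846 0.461 2.639
endloop
endfacet
facet normal -0.110 -0.711 0.695
outer loop
vertex 3.0 -0.182 2.006
vertex 2.846 0.461 2.639
vertex 2.147 0.107 2.167
endloop
endfacet
facet normal -0.311 -0.949 0.053
outer loop
vertex 3.0 -0.182 2.006
vertex 2.147 0.107 2.167
vertex 2.428 -0.033 1.308
endloop
endfacet
facet normal 0.245 -0.888 -0.390
outer loop
vertex 3.0 -0.182 2.006
vertex 2.428 -0.033 1.308
vertex 3.301 0.234 1.248
endloop
endfacet
facet normal 0.791 -0.611 -0.021
outer loop
vertex 3.0 -0.182 2.006
vertex 3.301 0.234 1.248
vertex 3.559 0.539 2.071
endloop
endfacet
facet normal 0.597 0.200 0.777
outer loop
vertex 2.846 0.461 2.639
vertex 3.559 0.539 2.071
vertex 3.052 1.273 2.272
endloop
endfacet
facet normal -0.505 -0.138 0.852
outer loop
vertex 2.147 0.107 2.167
vertex 2.846 0.461 2.639
vertex 2.179 1.006 2.332
endloop
endfacet
facet normal -0.831 -0.523 -0.187
outer loop
vertex 2.428 -0.033 1.308
vertex 2.147 0.107 2.167
vertex 1.921 0.701 1.509
endloop
endfacet
facet normal 0.068 -0.425 -0.903
outer loop
vertex 3.301 0.234 1.248
vertex 2.428 -0.033 1.308
vertex 2.634 0.779 0.941
endloop
endfacet
facet normal 0.952 0.022 -0.307
outer loop
vertex 3.559 0.539 2.071
vertex 3.301 0.234 1.248
vertex 3.333 1.133 1.413
endloop
endfacet
facet normal -0.644 0.461 -0.610
outer loop
vertex -4.524 4.189 -0.67
vertex -3.763 4.868 -0.96
vertex -4.233 3.513 -1.488
endloop
endfacet
facet normal -0.717 -0.640 0.274
outer loop
vertex -3.337 2.872 -0.64
vertex -4.524 4.189 -0.67
vertex -4.233 3.513 -1.488
endloop
endfacet
facet normal -0.644 0.461 -0.610
outer loop
vertex -4.233 3.513 -1.488
vertex -3.763 4.868 -0.96
vertex -3.472 4.192 -1.778
endloop
endfacet
facet normal 0.265 -0.614 -0.744
outer loop
vertex -3.472 4.192 -1.778
vertex -3.337 2.872 -0.64
vertex -4.233 3.513 -1.488
endloop
endfacet
facet normal -0.265 0.614 0.744
outer loop
vertex -4.524 4.189 -0.67
vertex -2.867 4.227 -0.112
vertex -3.763 4.868 -0.96
endloop
endfacet
facet normal -0.717 -0.640 0.274
outer loop
vertex -3.628 3.548 0.178
vertex -4.524 4.189 -0.67
vertex -3.337 2.872 -0.64
endloop
endfacet
facet normal -0.265 0.614 0.744
outer loop
vertex -3.628 3.548 0.178
vertex -2.867 4.227 -0.112
vertex -4.524 4.189 -0.67
endloop
endfacet
facet normal 0.717 0.640 -0.274
outer loop
vertex -3.763 4.868 -0.96
vertex -2.867 4.227 -0.112
vertex -3.472 4.192 -1.778
endloop
endfacet
facet normal 0.265 -0.614 -0.744
outer loop
vertex -2.576 3.551 -0.93
vertex -3.337 2.872 -0.64
vertex -3.472 4.192 -1.778
endloop
endfacet
facet normal 0.717 0.640 -0.274
outer loop
vertex -3.472 4.192 -1.778
vertex -2.867 4.227 -0.112
vertex -2.576 3.551 -0.93
endloop
endfacet
facet normal 0.644 -0.461 0.610
outer loop
vertex -2.576 3.551 -0.93
vertex -3.628 3.548 0.178
vertex -3.337 2.872 -0.64
endloop
endfacet
facet normal 0.644 -0.461 0.610
outer loop
vertex -2.867 4.227 -0.112
vertex -3.628 3.548 0.178
vertex -2.576 3.551 -0.93
endloop
endfacet

endsolid


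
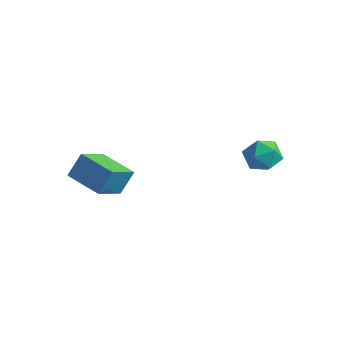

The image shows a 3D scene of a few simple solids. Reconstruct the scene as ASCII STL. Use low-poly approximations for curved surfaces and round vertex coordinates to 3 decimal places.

solid 
facet normal -0.995 -0.069 -0.075
outer loop
vertex 2.731 1.419 -1.476
vertex 2.709 0.839 -0.65
vertex 2.633 1.842 -0.565
endloop
endfacet
facet normal -0.763 0.551 -0.338
outer loop
vertex 2.731 1.419 -1.476
vertex 2.633 1.842 -0.565
vertex 3.241 2.261 -1.253
endloop
endfacet
facet normal -0.299 0.409 -0.862
outer loop
vertex 2.731 1.419 -1.476
vertex 3.241 2.261 -1.253
vertex 3.694 1.517 -1.763
endloop
endfacet
facet normal -0.244 -0.299 -0.922
outer loop
vertex 2.731 1.419 -1.476
vertex 3.694 1.517 -1.763
vertex 3.365 0.638 -1.391
endloop
endfacet
facet normal -0.675 -0.595 -0.436
outer loop
vertex 2.731 1.419 -1.476
vertex 3.365 0.638 -1.391
vertex 2.709 0.839 -0.65
endloop
endfacet
facet normal -0.412 0.893 0.180
outer loop
vertex 3.241 2.261 -1.253
vertex 2.633 1.842 -0.565
vertex 3.535 2.202 -0.289
endloop
endfacet
facet normal -0.787 -0.111 0.607
outer loop
vertex 2.633 1.842 -0.565
vertex 2.709 0.839 -0.65
vertex 3.206 1.323 0.083
endloop
endfacet
facet normal -0.269 -0.963 0.023
outer loop
vertex 2.709 0.839 -0.65
vertex 3.365 0.638 -1.391
vertex 3.659 0.579 -0.427
endloop
endfacet
facet normal 0.427 -0.483 -0.764
outer loop
vertex 3.365 0.638 -1.391
vertex 3.694 1.517 -1.763
vertex 4.267 0.998 -1.115
endloop
endfacet
facet normal 0.338 0.663 -0.667
outer loop
vertex 3.694 1.517 -1.763
vertex 3.241 2.261 -1.253
vertex 4.191 2.001 -1.03
endloop
endfacet
facet normal 0.244 0.299 0.922
outer loop
vertex 4.169 1.421 -0.204
vertex 3.535 2.202 -0.289
vertex 3.206 1.323 0.083
endloop
endfacet
facet normal 0.299 -0.409 0.862
outer loop
vertex 4.169 1.421 -0.204
vertex 3.206 1.323 0.083
vertex 3.659 0.579 -0.427
endloop
endfacet
facet normal 0.763 -0.551 0.338
outer loop
vertex 4.169 1.421 -0.204
vertex 3.659 0.579 -0.427
vertex 4.267 0.998 -1.115
endloop
endfacet
facet normal 0.995 0.069 0.075
outer loop
vertex 4.169 1.421 -0.204
vertex 4.267 0.998 -1.115
vertex 4.191 2.001 -1.03
endloop
endfacet
facet normal 0.675 0.595 0.436
outer loop
vertex 4.169 1.421 -0.204
vertex 4.191 2.001 -1.03
vertex 3.535 2.202 -0.289
endloop
endfacet
facet normal -0.427 0.483 0.764
outer loop
vertex 3.206 1.323 0.083
vertex 3.535 2.202 -0.289
vertex 2.633 1.842 -0.565
endloop
endfacet
facet normal -0.338 -0.663 0.667
outer loop
vertex 3.659 0.579 -0.427
vertex 3.206 1.323 0.083
vertex 2.709 0.839 -0.65
endloop
endfacet
facet normal 0.412 -0.893 -0.180
outer loop
vertex 4.267 0.998 -1.115
vertex 3.659 0.579 -0.427
vertex 3.365 0.638 -1.391
endloop
endfacet
facet normal 0.787 0.111 -0.607
outer loop
vertex 4.191 2.001 -1.03
vertex 4.267 0.998 -1.115
vertex 3.694 1.517 -1.763
endloop
endfacet
facet normal 0.269 0.963 -0.023
outer loop
vertex 3.535 2.202 -0.289
vertex 4.191 2.001 -1.03
vertex 3.241 2.261 -1.253
endloop
endfacet
facet normal -0.985 -0.011 0.173
outer loop
vertex -3.198 -4.471 -2.277
vertex -2.997 -3.754 -1.091
vertex -3.383 -2.848 -3.227
endloop
endfacet
facet normal -0.143 -0.512 -0.847
outer loop
vertex -1.443 -2.826 -3.569
vertex -3.198 -4.471 -2.277
vertex -3.383 -2.848 -3.227
endloop
endfacet
facet normal -0.985 -0.011 0.173
outer loop
vertex -3.383 -2.848 -3.227
vertex -2.997 -3.754 -1.091
vertex -3.182 -2.131 -2.042
endloop
endfacet
facet normal -0.098 0.859 -0.503
outer loop
vertex -3.182 -2.131 -2.042
vertex -1.443 -2.826 -3.569
vertex -3.383 -2.848 -3.227
endloop
endfacet
facet normal 0.098 -0.859 0.503
outer loop
vertex -3.198 -4.471 -2.277
vertex -1.057 -3.732 -1.433
vertex -2.997 -3.754 -1.091
endloop
endfacet
facet normal -0.143 -0.512 -0.847
outer loop
vertex -1.258 -4.449 -2.618
vertex -3.198 -4.471 -2.277
vertex -1.443 -2.826 -3.569
endloop
endfacet
facet normal 0.098 -0.859 0.503
outer loop
vertex -1.258 -4.449 -2.618
vertex -1.057 -3.732 -1.433
vertex -3.198 -4.471 -2.277
endloop
endfacet
facet normal 0.143 0.512 0.847
outer loop
vertex -2.997 -3.754 -1.091
vertex -1.057 -3.732 -1.433
vertex -3.182 -2.131 -2.042
endloop
endfacet
facet normal -0.098 0.859 -0.503
outer loop
vertex -1.242 -2.109 -2.383
vertex -1.443 -2.826 -3.569
vertex -3.182 -2.131 -2.042
endloop
endfacet
facet normal 0.143 0.512 0.847
outer loop
vertex -3.182 -2.131 -2.042
vertex -1.057 -3.732 -1.433
vertex -1.242 -2.109 -2.383
endloop
endfacet
facet normal 0.985 0.011 -0.173
outer loop
vertex -1.242 -2.109 -2.383
vertex -1.258 -4.449 -2.618
vertex -1.443 -2.826 -3.569
endloop
endfacet
facet normal 0.985 0.011 -0.174
outer loop
vertex -1.057 -3.732 -1.433
vertex -1.258 -4.449 -2.618
vertex -1.242 -2.109 -2.383
endloop
endfacet

endsolid


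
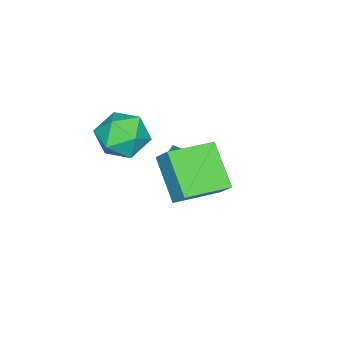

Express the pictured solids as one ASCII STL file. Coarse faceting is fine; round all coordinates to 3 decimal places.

solid 
facet normal -0.840 0.530 -0.115
outer loop
vertex -0.828 0.889 3.093
vertex 0.131 2.12 1.748
vertex -1.119 0.257 2.307
endloop
endfacet
facet normal -0.465 -0.598 0.653
outer loop
vertex 0.529 -0.78 2.532
vertex -0.828 0.889 3.093
vertex -1.119 0.257 2.307
endloop
endfacet
facet normal -0.840 0.530 -0.115
outer loop
vertex -1.119 0.257 2.307
vertex 0.131 2.12 1.748
vertex -0.16 1.488 0.962
endloop
endfacet
facet normal -0.277 -0.602 -0.749
outer loop
vertex -0.16 1.488 0.962
vertex 0.529 -0.78 2.532
vertex -1.119 0.257 2.307
endloop
endfacet
facet normal 0.277 0.602 0.749
outer loop
vertex -0.828 0.889 3.093
vertex 1.779 1.083 1.973
vertex 0.131 2.12 1.748
endloop
endfacet
facet normal -0.465 -0.598 0.653
outer loop
vertex 0.82 -0.148 3.318
vertex -0.828 0.889 3.093
vertex 0.529 -0.78 2.532
endloop
endfacet
facet normal 0.277 0.602 0.749
outer loop
vertex 0.82 -0.148 3.318
vertex 1.779 1.083 1.973
vertex -0.828 0.889 3.093
endloop
endfacet
facet normal 0.465 0.598 -0.653
outer loop
vertex 0.131 2.12 1.748
vertex 1.779 1.083 1.973
vertex -0.16 1.488 0.962
endloop
endfacet
facet normal -0.277 -0.602 -0.749
outer loop
vertex 1.488 0.451 1.187
vertex 0.529 -0.78 2.532
vertex -0.16 1.488 0.962
endloop
endfacet
facet normal 0.465 0.598 -0.653
outer loop
vertex -0.16 1.488 0.962
vertex 1.779 1.083 1.973
vertex 1.488 0.451 1.187
endloop
endfacet
facet normal 0.840 -0.530 0.115
outer loop
vertex 1.488 0.451 1.187
vertex 0.82 -0.148 3.318
vertex 0.529 -0.78 2.532
endloop
endfacet
facet normal 0.840 -0.530 0.115
outer loop
vertex 1.779 1.083 1.973
vertex 0.82 -0.148 3.318
vertex 1.488 0.451 1.187
endloop
endfacet
facet normal -0.577 0.253 0.777
outer loop
vertex -3.91 -2.546 -0.769
vertex -2.6 -1.383 -0.175
vertex -4.489 -1.502 -1.538
endloop
endfacet
facet normal -0.708 -0.629 -0.321
outer loop
vertex -3.86 -1.777 -2.385
vertex -3.91 -2.546 -0.769
vertex -4.489 -1.502 -1.538
endloop
endfacet
facet normal -0.577 0.253 0.777
outer loop
vertex -4.489 -1.502 -1.538
vertex -2.6 -1.383 -0.175
vertex -3.179 -0.339 -0.944
endloop
endfacet
facet normal -0.407 0.735 -0.541
outer loop
vertex -3.179 -0.339 -0.944
vertex -3.86 -1.777 -2.385
vertex -4.489 -1.502 -1.538
endloop
endfacet
facet normal 0.407 -0.735 0.541
outer loop
vertex -3.91 -2.546 -0.769
vertex -1.971 -1.658 -1.022
vertex -2.6 -1.383 -0.175
endloop
endfacet
facet normal -0.708 -0.629 -0.321
outer loop
vertex -3.281 -2.821 -1.616
vertex -3.91 -2.546 -0.769
vertex -3.86 -1.777 -2.385
endloop
endfacet
facet normal 0.407 -0.735 0.541
outer loop
vertex -3.281 -2.821 -1.616
vertex -1.971 -1.658 -1.022
vertex -3.91 -2.546 -0.769
endloop
endfacet
facet normal 0.708 0.629 0.321
outer loop
vertex -2.6 -1.383 -0.175
vertex -1.971 -1.658 -1.022
vertex -3.179 -0.339 -0.944
endloop
endfacet
facet normal -0.407 0.735 -0.541
outer loop
vertex -2.55 -0.614 -1.791
vertex -3.86 -1.777 -2.385
vertex -3.179 -0.339 -0.944
endloop
endfacet
facet normal 0.708 0.629 0.321
outer loop
vertex -3.179 -0.339 -0.944
vertex -1.971 -1.658 -1.022
vertex -2.55 -0.614 -1.791
endloop
endfacet
facet normal 0.577 -0.253 -0.777
outer loop
vertex -2.55 -0.614 -1.791
vertex -3.281 -2.821 -1.616
vertex -3.86 -1.777 -2.385
endloop
endfacet
facet normal 0.577 -0.253 -0.777
outer loop
vertex -1.971 -1.658 -1.022
vertex -3.281 -2.821 -1.616
vertex -2.55 -0.614 -1.791
endloop
endfacet
facet normal -0.188 0.874 0.448
outer loop
vertex -1.471 -2.1 1.559
vertex -1.56 -2.646 2.587
vertex -0.526 -2.24 2.229
endloop
endfacet
facet normal 0.231 0.965 -0.124
outer loop
vertex -1.471 -2.1 1.559
vertex -0.526 -2.24 2.229
vertex -0.453 -2.405 1.076
endloop
endfacet
facet normal -0.116 0.711 -0.693
outer loop
vertex -1.471 -2.1 1.559
vertex -0.453 -2.405 1.076
vertex -1.443 -2.912 0.721
endloop
endfacet
facet normal -0.748 0.464 -0.474
outer loop
vertex -1.471 -2.1 1.559
vertex -1.443 -2.912 0.721
vertex -2.127 -3.061 1.655
endloop
endfacet
facet normal -0.793 0.564 0.231
outer loop
vertex -1.471 -2.1 1.559
vertex -2.127 -3.061 1.655
vertex -1.56 -2.646 2.587
endloop
endfacet
facet normal 0.819 0.573 -0.030
outer loop
vertex -0.453 -2.405 1.076
vertex -0.526 -2.24 2.229
vertex 0.087 -3.139 1.805
endloop
endfacet
facet normal 0.142 0.425 0.894
outer loop
vertex -0.526 -2.24 2.229
vertex -1.56 -2.646 2.587
vertex -0.597 -3.288 2.739
endloop
endfacet
facet normal -0.836 -0.076 0.543
outer loop
vertex -1.56 -2.646 2.587
vertex -2.127 -3.061 1.655
vertex -1.587 -3.795 2.384
endloop
endfacet
facet normal -0.765 -0.239 -0.598
outer loop
vertex -2.127 -3.061 1.655
vertex -1.443 -2.912 0.721
vertex -1.514 -3.96 1.231
endloop
endfacet
facet normal 0.258 0.162 -0.952
outer loop
vertex -1.443 -2.912 0.721
vertex -0.453 -2.405 1.076
vertex -0.48 -3.554 0.873
endloop
endfacet
facet normal 0.748 -0.464 0.474
outer loop
vertex -0.569 -4.1 1.901
vertex 0.087 -3.139 1.805
vertex -0.597 -3.288 2.739
endloop
endfacet
facet normal 0.116 -0.711 0.693
outer loop
vertex -0.569 -4.1 1.901
vertex -0.597 -3.288 2.739
vertex -1.587 -3.795 2.384
endloop
endfacet
facet normal -0.231 -0.965 0.124
outer loop
vertex -0.569 -4.1 1.901
vertex -1.587 -3.795 2.384
vertex -1.514 -3.96 1.231
endloop
endfacet
facet normal 0.188 -0.874 -0.448
outer loop
vertex -0.569 -4.1 1.901
vertex -1.514 -3.96 1.231
vertex -0.48 -3.554 0.873
endloop
endfacet
facet normal 0.793 -0.564 -0.231
outer loop
vertex -0.569 -4.1 1.901
vertex -0.48 -3.554 0.873
vertex 0.087 -3.139 1.805
endloop
endfacet
facet normal 0.765 0.239 0.598
outer loop
vertex -0.597 -3.288 2.739
vertex 0.087 -3.139 1.805
vertex -0.526 -2.24 2.229
endloop
endfacet
facet normal -0.258 -0.162 0.952
outer loop
vertex -1.587 -3.795 2.384
vertex -0.597 -3.288 2.739
vertex -1.56 -2.646 2.587
endloop
endfacet
facet normal -0.819 -0.573 0.030
outer loop
vertex -1.514 -3.96 1.231
vertex -1.587 -3.795 2.384
vertex -2.127 -3.061 1.655
endloop
endfacet
facet normal -0.142 -0.425 -0.894
outer loop
vertex -0.48 -3.554 0.873
vertex -1.514 -3.96 1.231
vertex -1.443 -2.912 0.721
endloop
endfacet
facet normal 0.836 0.076 -0.543
outer loop
vertex 0.087 -3.139 1.805
vertex -0.48 -3.554 0.873
vertex -0.453 -2.405 1.076
endloop
endfacet

endsolid


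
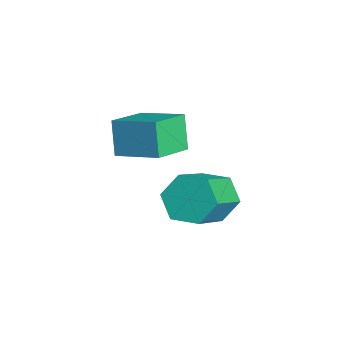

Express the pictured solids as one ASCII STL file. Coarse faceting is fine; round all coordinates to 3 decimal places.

solid 
facet normal -0.553 0.756 -0.350
outer loop
vertex -2.793 3.018 -1.183
vertex -1.605 4.145 -0.627
vertex -2.134 2.929 -2.415
endloop
endfacet
facet normal -0.687 -0.652 -0.320
outer loop
vertex -1.215 1.675 -1.833
vertex -2.793 3.018 -1.183
vertex -2.134 2.929 -2.415
endloop
endfacet
facet normal -0.553 0.756 -0.350
outer loop
vertex -2.134 2.929 -2.415
vertex -1.605 4.145 -0.627
vertex -0.945 4.057 -1.859
endloop
endfacet
facet normal 0.471 -0.063 -0.880
outer loop
vertex -0.945 4.057 -1.859
vertex -1.215 1.675 -1.833
vertex -2.134 2.929 -2.415
endloop
endfacet
facet normal -0.471 0.063 0.880
outer loop
vertex -2.793 3.018 -1.183
vertex -0.686 2.891 -0.045
vertex -1.605 4.145 -0.627
endloop
endfacet
facet normal -0.687 -0.652 -0.322
outer loop
vertex -1.875 1.763 -0.601
vertex -2.793 3.018 -1.183
vertex -1.215 1.675 -1.833
endloop
endfacet
facet normal -0.471 0.063 0.880
outer loop
vertex -1.875 1.763 -0.601
vertex -0.686 2.891 -0.045
vertex -2.793 3.018 -1.183
endloop
endfacet
facet normal 0.687 0.652 0.321
outer loop
vertex -1.605 4.145 -0.627
vertex -0.686 2.891 -0.045
vertex -0.945 4.057 -1.859
endloop
endfacet
facet normal 0.471 -0.063 -0.880
outer loop
vertex -0.027 2.802 -1.277
vertex -1.215 1.675 -1.833
vertex -0.945 4.057 -1.859
endloop
endfacet
facet normal 0.687 0.652 0.321
outer loop
vertex -0.945 4.057 -1.859
vertex -0.686 2.891 -0.045
vertex -0.027 2.802 -1.277
endloop
endfacet
facet normal 0.553 -0.756 0.350
outer loop
vertex -0.027 2.802 -1.277
vertex -1.875 1.763 -0.601
vertex -1.215 1.675 -1.833
endloop
endfacet
facet normal 0.553 -0.756 0.350
outer loop
vertex -0.686 2.891 -0.045
vertex -1.875 1.763 -0.601
vertex -0.027 2.802 -1.277
endloop
endfacet
facet normal -0.589 0.565 -0.577
outer loop
vertex 1.25 5.125 -3.016
vertex 0.63 4.385 -3.108
vertex 0.524 5.018 -2.38
endloop
endfacet
facet normal 0.306 0.818 0.487
outer loop
vertex 1.25 5.125 -3.016
vertex 0.524 5.018 -2.38
vertex 2.47 3.956 -1.82
endloop
endfacet
facet normal 0.306 0.818 0.488
outer loop
vertex 2.47 3.956 -1.82
vertex 0.524 5.018 -2.38
vertex 1.745 3.848 -1.185
endloop
endfacet
facet normal 0.590 -0.565 0.577
outer loop
vertex 2.47 3.956 -1.82
vertex 1.745 3.848 -1.185
vertex 1.85 3.215 -1.912
endloop
endfacet
facet normal -0.590 0.565 -0.577
outer loop
vertex 0.524 5.018 -2.38
vertex 0.63 4.385 -3.108
vertex -0.095 4.277 -2.472
endloop
endfacet
facet normal -0.494 0.312 0.811
outer loop
vertex 0.524 5.018 -2.38
vertex -0.095 4.277 -2.472
vertex 1.745 3.848 -1.185
endloop
endfacet
facet normal -0.494 0.313 0.811
outer loop
vertex 1.745 3.848 -1.185
vertex -0.095 4.277 -2.472
vertex 1.125 3.108 -1.277
endloop
endfacet
facet normal 0.589 -0.565 0.577
outer loop
vertex 1.745 3.848 -1.185
vertex 1.125 3.108 -1.277
vertex 1.85 3.215 -1.912
endloop
endfacet
facet normal -0.590 0.565 -0.577
outer loop
vertex -0.095 4.277 -2.472
vertex 0.63 4.385 -3.108
vertex 0.01 3.644 -3.2
endloop
endfacet
facet normal -0.800 -0.505 0.323
outer loop
vertex -0.095 4.277 -2.472
vertex 0.01 3.644 -3.2
vertex 1.125 3.108 -1.277
endloop
endfacet
facet normal -0.801 -0.504 0.324
outer loop
vertex 1.125 3.108 -1.277
vertex 0.01 3.644 -3.2
vertex 1.23 2.475 -2.004
endloop
endfacet
facet normal 0.589 -0.565 0.577
outer loop
vertex 1.125 3.108 -1.277
vertex 1.23 2.475 -2.004
vertex 1.85 3.215 -1.912
endloop
endfacet
facet normal -0.590 0.565 -0.577
outer loop
vertex 0.01 3.644 -3.2
vertex 0.63 4.385 -3.108
vertex 0.735 3.752 -3.835
endloop
endfacet
facet normal -0.305 -0.818 -0.488
outer loop
vertex 0.01 3.644 -3.2
vertex 0.735 3.752 -3.835
vertex 1.23 2.475 -2.004
endloop
endfacet
facet normal -0.306 -0.818 -0.487
outer loop
vertex 1.23 2.475 -2.004
vertex 0.735 3.752 -3.835
vertex 1.956 2.582 -2.64
endloop
endfacet
facet normal 0.589 -0.565 0.577
outer loop
vertex 1.23 2.475 -2.004
vertex 1.956 2.582 -2.64
vertex 1.85 3.215 -1.912
endloop
endfacet
facet normal -0.589 0.565 -0.577
outer loop
vertex 0.735 3.752 -3.835
vertex 0.63 4.385 -3.108
vertex 1.355 4.492 -3.743
endloop
endfacet
facet normal 0.494 -0.313 -0.811
outer loop
vertex 0.735 3.752 -3.835
vertex 1.355 4.492 -3.743
vertex 1.956 2.582 -2.64
endloop
endfacet
facet normal 0.495 -0.313 -0.811
outer loop
vertex 1.956 2.582 -2.64
vertex 1.355 4.492 -3.743
vertex 2.575 3.323 -2.548
endloop
endfacet
facet normal 0.590 -0.565 0.577
outer loop
vertex 1.956 2.582 -2.64
vertex 2.575 3.323 -2.548
vertex 1.85 3.215 -1.912
endloop
endfacet
facet normal -0.589 0.565 -0.577
outer loop
vertex 1.355 4.492 -3.743
vertex 0.63 4.385 -3.108
vertex 1.25 5.125 -3.016
endloop
endfacet
facet normal 0.800 0.505 -0.324
outer loop
vertex 1.355 4.492 -3.743
vertex 1.25 5.125 -3.016
vertex 2.575 3.323 -2.548
endloop
endfacet
facet normal 0.801 0.505 -0.323
outer loop
vertex 2.575 3.323 -2.548
vertex 1.25 5.125 -3.016
vertex 2.47 3.956 -1.82
endloop
endfacet
facet normal 0.590 -0.565 0.577
outer loop
vertex 2.575 3.323 -2.548
vertex 2.47 3.956 -1.82
vertex 1.85 3.215 -1.912
endloop
endfacet

endsolid


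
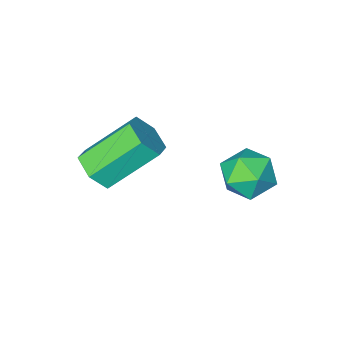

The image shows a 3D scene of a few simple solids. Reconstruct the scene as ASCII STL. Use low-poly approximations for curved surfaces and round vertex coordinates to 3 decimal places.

solid 
facet normal -0.930 0.340 0.144
outer loop
vertex 0.713 3.035 -1.523
vertex 0.377 2.116 -1.524
vertex 0.659 2.533 -0.685
endloop
endfacet
facet normal -0.449 0.779 0.438
outer loop
vertex 0.713 3.035 -1.523
vertex 0.659 2.533 -0.685
vertex 1.441 3.089 -0.872
endloop
endfacet
facet normal -0.005 0.997 -0.077
outer loop
vertex 0.713 3.035 -1.523
vertex 1.441 3.089 -0.872
vertex 1.643 3.016 -1.826
endloop
endfacet
facet normal -0.211 0.693 -0.690
outer loop
vertex 0.713 3.035 -1.523
vertex 1.643 3.016 -1.826
vertex 0.985 2.415 -2.229
endloop
endfacet
facet normal -0.782 0.287 -0.553
outer loop
vertex 0.713 3.035 -1.523
vertex 0.985 2.415 -2.229
vertex 0.377 2.116 -1.524
endloop
endfacet
facet normal -0.070 0.405 0.912
outer loop
vertex 1.441 3.089 -0.872
vertex 0.659 2.533 -0.685
vertex 1.555 2.205 -0.471
endloop
endfacet
facet normal -0.846 -0.306 0.436
outer loop
vertex 0.659 2.533 -0.685
vertex 0.377 2.116 -1.524
vertex 0.897 1.604 -0.874
endloop
endfacet
facet normal -0.608 -0.392 -0.691
outer loop
vertex 0.377 2.116 -1.524
vertex 0.985 2.415 -2.229
vertex 1.099 1.531 -1.828
endloop
endfacet
facet normal 0.315 0.266 -0.911
outer loop
vertex 0.985 2.415 -2.229
vertex 1.643 3.016 -1.826
vertex 1.881 2.087 -2.015
endloop
endfacet
facet normal 0.647 0.758 0.079
outer loop
vertex 1.643 3.016 -1.826
vertex 1.441 3.089 -0.872
vertex 2.163 2.504 -1.176
endloop
endfacet
facet normal 0.211 -0.693 0.690
outer loop
vertex 1.827 1.585 -1.177
vertex 1.555 2.205 -0.471
vertex 0.897 1.604 -0.874
endloop
endfacet
facet normal 0.005 -0.997 0.077
outer loop
vertex 1.827 1.585 -1.177
vertex 0.897 1.604 -0.874
vertex 1.099 1.531 -1.828
endloop
endfacet
facet normal 0.449 -0.779 -0.438
outer loop
vertex 1.827 1.585 -1.177
vertex 1.099 1.531 -1.828
vertex 1.881 2.087 -2.015
endloop
endfacet
facet normal 0.930 -0.340 -0.144
outer loop
vertex 1.827 1.585 -1.177
vertex 1.881 2.087 -2.015
vertex 2.163 2.504 -1.176
endloop
endfacet
facet normal 0.782 -0.287 0.553
outer loop
vertex 1.827 1.585 -1.177
vertex 2.163 2.504 -1.176
vertex 1.555 2.205 -0.471
endloop
endfacet
facet normal -0.315 -0.266 0.911
outer loop
vertex 0.897 1.604 -0.874
vertex 1.555 2.205 -0.471
vertex 0.659 2.533 -0.685
endloop
endfacet
facet normal -0.647 -0.758 -0.079
outer loop
vertex 1.099 1.531 -1.828
vertex 0.897 1.604 -0.874
vertex 0.377 2.116 -1.524
endloop
endfacet
facet normal 0.070 -0.405 -0.912
outer loop
vertex 1.881 2.087 -2.015
vertex 1.099 1.531 -1.828
vertex 0.985 2.415 -2.229
endloop
endfacet
facet normal 0.846 0.306 -0.436
outer loop
vertex 2.163 2.504 -1.176
vertex 1.881 2.087 -2.015
vertex 1.643 3.016 -1.826
endloop
endfacet
facet normal 0.608 0.392 0.691
outer loop
vertex 1.555 2.205 -0.471
vertex 2.163 2.504 -1.176
vertex 1.441 3.089 -0.872
endloop
endfacet
facet normal 0.704 -0.261 -0.660
outer loop
vertex 5.093 -0.692 -2.151
vertex 4.554 -1.223 -2.516
vertex 4.603 -0.427 -2.779
endloop
endfacet
facet normal 0.403 0.912 0.070
outer loop
vertex 5.093 -0.692 -2.151
vertex 4.603 -0.427 -2.779
vertex 3.564 -0.126 -0.718
endloop
endfacet
facet normal 0.403 0.912 0.070
outer loop
vertex 3.564 -0.126 -0.718
vertex 4.603 -0.427 -2.779
vertex 3.074 0.139 -1.347
endloop
endfacet
facet normal -0.705 0.260 0.659
outer loop
vertex 3.564 -0.126 -0.718
vertex 3.074 0.139 -1.347
vertex 3.026 -0.657 -1.084
endloop
endfacet
facet normal 0.704 -0.261 -0.660
outer loop
vertex 4.603 -0.427 -2.779
vertex 4.554 -1.223 -2.516
vertex 4.064 -0.957 -3.144
endloop
endfacet
facet normal -0.303 0.730 -0.612
outer loop
vertex 4.603 -0.427 -2.779
vertex 4.064 -0.957 -3.144
vertex 3.074 0.139 -1.347
endloop
endfacet
facet normal -0.304 0.730 -0.613
outer loop
vertex 3.074 0.139 -1.347
vertex 4.064 -0.957 -3.144
vertex 2.535 -0.392 -1.712
endloop
endfacet
facet normal -0.704 0.261 0.661
outer loop
vertex 3.074 0.139 -1.347
vertex 2.535 -0.392 -1.712
vertex 3.026 -0.657 -1.084
endloop
endfacet
facet normal 0.705 -0.259 -0.660
outer loop
vertex 4.064 -0.957 -3.144
vertex 4.554 -1.223 -2.516
vertex 4.016 -1.754 -2.882
endloop
endfacet
facet normal -0.707 -0.182 -0.683
outer loop
vertex 4.064 -0.957 -3.144
vertex 4.016 -1.754 -2.882
vertex 2.535 -0.392 -1.712
endloop
endfacet
facet normal -0.707 -0.183 -0.683
outer loop
vertex 2.535 -0.392 -1.712
vertex 4.016 -1.754 -2.882
vertex 2.487 -1.188 -1.449
endloop
endfacet
facet normal -0.704 0.261 0.661
outer loop
vertex 2.535 -0.392 -1.712
vertex 2.487 -1.188 -1.449
vertex 3.026 -0.657 -1.084
endloop
endfacet
facet normal 0.705 -0.260 -0.659
outer loop
vertex 4.016 -1.754 -2.882
vertex 4.554 -1.223 -2.516
vertex 4.506 -2.019 -2.253
endloop
endfacet
facet normal -0.403 -0.912 -0.070
outer loop
vertex 4.016 -1.754 -2.882
vertex 4.506 -2.019 -2.253
vertex 2.487 -1.188 -1.449
endloop
endfacet
facet normal -0.403 -0.912 -0.070
outer loop
vertex 2.487 -1.188 -1.449
vertex 4.506 -2.019 -2.253
vertex 2.977 -1.453 -0.821
endloop
endfacet
facet normal -0.704 0.261 0.660
outer loop
vertex 2.487 -1.188 -1.449
vertex 2.977 -1.453 -0.821
vertex 3.026 -0.657 -1.084
endloop
endfacet
facet normal 0.704 -0.261 -0.661
outer loop
vertex 4.506 -2.019 -2.253
vertex 4.554 -1.223 -2.516
vertex 5.045 -1.488 -1.888
endloop
endfacet
facet normal 0.304 -0.730 0.613
outer loop
vertex 4.506 -2.019 -2.253
vertex 5.045 -1.488 -1.888
vertex 2.977 -1.453 -0.821
endloop
endfacet
facet normal 0.303 -0.730 0.612
outer loop
vertex 2.977 -1.453 -0.821
vertex 5.045 -1.488 -1.888
vertex 3.516 -0.923 -0.456
endloop
endfacet
facet normal -0.704 0.261 0.660
outer loop
vertex 2.977 -1.453 -0.821
vertex 3.516 -0.923 -0.456
vertex 3.026 -0.657 -1.084
endloop
endfacet
facet normal 0.704 -0.261 -0.661
outer loop
vertex 5.045 -1.488 -1.888
vertex 4.554 -1.223 -2.516
vertex 5.093 -0.692 -2.151
endloop
endfacet
facet normal 0.707 0.183 0.683
outer loop
vertex 5.045 -1.488 -1.888
vertex 5.093 -0.692 -2.151
vertex 3.516 -0.923 -0.456
endloop
endfacet
facet normal 0.707 0.182 0.683
outer loop
vertex 3.516 -0.923 -0.456
vertex 5.093 -0.692 -2.151
vertex 3.564 -0.126 -0.718
endloop
endfacet
facet normal -0.705 0.259 0.660
outer loop
vertex 3.516 -0.923 -0.456
vertex 3.564 -0.126 -0.718
vertex 3.026 -0.657 -1.084
endloop
endfacet

endsolid


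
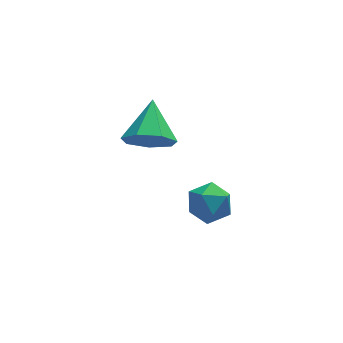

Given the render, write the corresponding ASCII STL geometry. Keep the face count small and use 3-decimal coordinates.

solid 
facet normal -0.144 0.913 0.382
outer loop
vertex 0.589 -1.383 -0.545
vertex -0.1 -1.679 -0.098
vertex 0.695 -1.703 0.26
endloop
endfacet
facet normal 0.546 0.800 0.246
outer loop
vertex 0.589 -1.383 -0.545
vertex 0.695 -1.703 0.26
vertex 1.268 -1.901 -0.368
endloop
endfacet
facet normal 0.613 0.650 -0.449
outer loop
vertex 0.589 -1.383 -0.545
vertex 1.268 -1.901 -0.368
vertex 0.826 -2.0 -1.114
endloop
endfacet
facet normal -0.036 0.670 -0.742
outer loop
vertex 0.589 -1.383 -0.545
vertex 0.826 -2.0 -1.114
vertex -0.019 -1.862 -0.948
endloop
endfacet
facet normal -0.505 0.833 -0.227
outer loop
vertex 0.589 -1.383 -0.545
vertex -0.019 -1.862 -0.948
vertex -0.1 -1.679 -0.098
endloop
endfacet
facet normal 0.754 0.227 0.616
outer loop
vertex 1.268 -1.901 -0.368
vertex 0.695 -1.703 0.26
vertex 0.999 -2.518 0.188
endloop
endfacet
facet normal -0.365 0.408 0.837
outer loop
vertex 0.695 -1.703 0.26
vertex -0.1 -1.679 -0.098
vertex 0.154 -2.38 0.354
endloop
endfacet
facet normal -0.949 0.278 -0.150
outer loop
vertex -0.1 -1.679 -0.098
vertex -0.019 -1.862 -0.948
vertex -0.288 -2.479 -0.392
endloop
endfacet
facet normal -0.190 0.016 -0.982
outer loop
vertex -0.019 -1.862 -0.948
vertex 0.826 -2.0 -1.114
vertex 0.285 -2.677 -1.02
endloop
endfacet
facet normal 0.861 -0.016 -0.508
outer loop
vertex 0.826 -2.0 -1.114
vertex 1.268 -1.901 -0.368
vertex 1.08 -2.701 -0.662
endloop
endfacet
facet normal 0.036 -0.670 0.742
outer loop
vertex 0.391 -2.997 -0.215
vertex 0.999 -2.518 0.188
vertex 0.154 -2.38 0.354
endloop
endfacet
facet normal -0.613 -0.650 0.449
outer loop
vertex 0.391 -2.997 -0.215
vertex 0.154 -2.38 0.354
vertex -0.288 -2.479 -0.392
endloop
endfacet
facet normal -0.546 -0.800 -0.246
outer loop
vertex 0.391 -2.997 -0.215
vertex -0.288 -2.479 -0.392
vertex 0.285 -2.677 -1.02
endloop
endfacet
facet normal 0.144 -0.913 -0.382
outer loop
vertex 0.391 -2.997 -0.215
vertex 0.285 -2.677 -1.02
vertex 1.08 -2.701 -0.662
endloop
endfacet
facet normal 0.505 -0.833 0.227
outer loop
vertex 0.391 -2.997 -0.215
vertex 1.08 -2.701 -0.662
vertex 0.999 -2.518 0.188
endloop
endfacet
facet normal 0.190 -0.016 0.982
outer loop
vertex 0.154 -2.38 0.354
vertex 0.999 -2.518 0.188
vertex 0.695 -1.703 0.26
endloop
endfacet
facet normal -0.861 0.016 0.508
outer loop
vertex -0.288 -2.479 -0.392
vertex 0.154 -2.38 0.354
vertex -0.1 -1.679 -0.098
endloop
endfacet
facet normal -0.754 -0.227 -0.616
outer loop
vertex 0.285 -2.677 -1.02
vertex -0.288 -2.479 -0.392
vertex -0.019 -1.862 -0.948
endloop
endfacet
facet normal 0.365 -0.408 -0.837
outer loop
vertex 1.08 -2.701 -0.662
vertex 0.285 -2.677 -1.02
vertex 0.826 -2.0 -1.114
endloop
endfacet
facet normal 0.949 -0.278 0.150
outer loop
vertex 0.999 -2.518 0.188
vertex 1.08 -2.701 -0.662
vertex 1.268 -1.901 -0.368
endloop
endfacet
facet normal -0.270 -0.814 -0.514
outer loop
vertex -0.723 -2.601 3.7
vertex -1.576 -2.23 3.561
vertex -0.807 -2.148 3.026
endloop
endfacet
facet normal 0.976 0.216 0.024
outer loop
vertex -0.723 -2.601 3.7
vertex -0.807 -2.148 3.026
vertex -1.124 -0.87 4.419
endloop
endfacet
facet normal -0.271 -0.814 -0.514
outer loop
vertex -0.807 -2.148 3.026
vertex -1.576 -2.23 3.561
vertex -1.47 -1.757 2.756
endloop
endfacet
facet normal 0.582 0.661 -0.474
outer loop
vertex -0.807 -2.148 3.026
vertex -1.47 -1.757 2.756
vertex -1.124 -0.87 4.419
endloop
endfacet
facet normal -0.271 -0.814 -0.514
outer loop
vertex -1.47 -1.757 2.756
vertex -1.576 -2.23 3.561
vertex -2.213 -1.722 3.092
endloop
endfacet
facet normal -0.157 0.885 -0.439
outer loop
vertex -1.47 -1.757 2.756
vertex -2.213 -1.722 3.092
vertex -1.124 -0.87 4.419
endloop
endfacet
facet normal -0.270 -0.814 -0.514
outer loop
vertex -2.213 -1.722 3.092
vertex -1.576 -2.23 3.561
vertex -2.476 -2.07 3.781
endloop
endfacet
facet normal -0.687 0.720 0.101
outer loop
vertex -2.213 -1.722 3.092
vertex -2.476 -2.07 3.781
vertex -1.124 -0.87 4.419
endloop
endfacet
facet normal -0.270 -0.814 -0.513
outer loop
vertex -2.476 -2.07 3.781
vertex -1.576 -2.23 3.561
vertex -2.061 -2.538 4.305
endloop
endfacet
facet normal -0.607 0.290 0.740
outer loop
vertex -2.476 -2.07 3.781
vertex -2.061 -2.538 4.305
vertex -1.124 -0.87 4.419
endloop
endfacet
facet normal -0.270 -0.815 -0.513
outer loop
vertex -2.061 -2.538 4.305
vertex -1.576 -2.23 3.561
vertex -1.281 -2.774 4.269
endloop
endfacet
facet normal 0.022 -0.080 0.997
outer loop
vertex -2.061 -2.538 4.305
vertex -1.281 -2.774 4.269
vertex -1.124 -0.87 4.419
endloop
endfacet
facet normal -0.271 -0.815 -0.513
outer loop
vertex -1.281 -2.774 4.269
vertex -1.576 -2.23 3.561
vertex -0.723 -2.601 3.7
endloop
endfacet
facet normal 0.726 -0.113 0.678
outer loop
vertex -1.281 -2.774 4.269
vertex -0.723 -2.601 3.7
vertex -1.124 -0.87 4.419
endloop
endfacet

endsolid
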